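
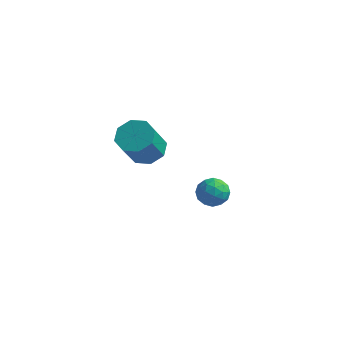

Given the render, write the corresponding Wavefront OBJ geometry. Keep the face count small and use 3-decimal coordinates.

v -3.868 2.304 -3.697
v -2.99 2.18 -3.781
v -2.995 1.171 -2.326
v -3.872 1.296 -2.243
v -3.141 2.726 -3.402
v -3.146 1.717 -1.948
v -3.718 3.025 -3.197
v -3.722 2.016 -1.742
v -4.382 2.902 -3.284
v -4.387 1.893 -1.83
v -4.745 2.429 -3.614
v -4.75 1.42 -2.159
v -4.594 1.883 -3.992
v -4.599 0.874 -2.538
v -4.018 1.584 -4.198
v -4.022 0.575 -2.743
v -3.353 1.707 -4.11
v -3.358 0.698 -2.656
v 0.795 -1.643 -2.035
v 1.254 -1.196 -1.741
v 1.386 -2.524 -1.619
v 1.845 -2.077 -1.325
v 1.187 -2.12 -1.077
v 0.822 -1.576 -1.334
v 1.818 -2.144 -2.026
v 1.453 -1.6 -2.283
v 1.886 -1.506 -1.736
v 1.496 -1.491 -1.149
v 1.144 -2.229 -2.211
v 0.754 -2.214 -1.624
v 0.972 -1.342 -1.924
v 1.668 -2.378 -1.436
v 1.281 -2.403 -1.29
v 1.551 -2.141 -1.117
v 0.718 -1.565 -1.685
v 0.988 -1.303 -1.513
v 0.949 -1.846 -1.122
v 1.652 -2.417 -1.847
v 1.922 -2.155 -1.675
v 1.089 -1.579 -2.243
v 1.359 -1.317 -2.07
v 1.691 -1.874 -2.238
v 1.614 -1.262 -1.749
v 1.962 -1.78 -1.504
v 1.946 -1.819 -1.916
v 1.731 -1.499 -2.067
v 1.385 -1.253 -1.404
v 1.732 -1.771 -1.159
v 1.346 -1.796 -1.014
v 1.131 -1.476 -1.165
v 1.756 -1.435 -1.401
v 0.908 -1.949 -2.201
v 1.255 -2.467 -1.956
v 1.509 -2.244 -2.195
v 1.294 -1.924 -2.346
v 0.678 -1.94 -1.856
v 1.026 -2.458 -1.611
v 0.909 -2.221 -1.293
v 0.694 -1.901 -1.444
v 0.884 -2.285 -1.959
f 2 1 5
f 2 5 3
f 3 5 6
f 3 6 4
f 5 1 7
f 5 7 6
f 6 7 8
f 6 8 4
f 7 1 9
f 7 9 8
f 8 9 10
f 8 10 4
f 9 1 11
f 9 11 10
f 10 11 12
f 10 12 4
f 11 1 13
f 11 13 12
f 12 13 14
f 12 14 4
f 13 1 15
f 13 15 14
f 14 15 16
f 14 16 4
f 15 1 17
f 15 17 16
f 16 17 18
f 16 18 4
f 17 1 2
f 17 2 18
f 18 2 3
f 18 3 4
f 19 56 35
f 56 30 59
f 35 59 24
f 56 59 35
f 19 35 31
f 35 24 36
f 31 36 20
f 35 36 31
f 19 31 40
f 31 20 41
f 40 41 26
f 31 41 40
f 19 40 52
f 40 26 55
f 52 55 29
f 40 55 52
f 19 52 56
f 52 29 60
f 56 60 30
f 52 60 56
f 20 36 47
f 36 24 50
f 47 50 28
f 36 50 47
f 24 59 37
f 59 30 58
f 37 58 23
f 59 58 37
f 30 60 57
f 60 29 53
f 57 53 21
f 60 53 57
f 29 55 54
f 55 26 42
f 54 42 25
f 55 42 54
f 26 41 46
f 41 20 43
f 46 43 27
f 41 43 46
f 22 48 34
f 48 28 49
f 34 49 23
f 48 49 34
f 22 34 32
f 34 23 33
f 32 33 21
f 34 33 32
f 22 32 39
f 32 21 38
f 39 38 25
f 32 38 39
f 22 39 44
f 39 25 45
f 44 45 27
f 39 45 44
f 22 44 48
f 44 27 51
f 48 51 28
f 44 51 48
f 23 49 37
f 49 28 50
f 37 50 24
f 49 50 37
f 21 33 57
f 33 23 58
f 57 58 30
f 33 58 57
f 25 38 54
f 38 21 53
f 54 53 29
f 38 53 54
f 27 45 46
f 45 25 42
f 46 42 26
f 45 42 46
f 28 51 47
f 51 27 43
f 47 43 20
f 51 43 47



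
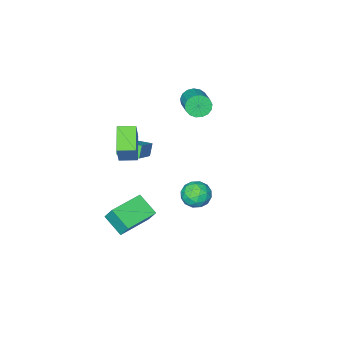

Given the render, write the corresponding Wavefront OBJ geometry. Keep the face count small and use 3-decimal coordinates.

v 1.017 -4.229 -0.402
v 0.627 -4.493 0.33
v 0.31 -3.045 -0.352
v -0.08 -3.309 0.38
v 2.32 -3.491 0.56
v 1.93 -3.755 1.292
v 1.613 -2.307 0.61
v 1.223 -2.571 1.342
v 3.194 -1.967 3.565
v 3.801 -1.313 5.151
v 2.392 -1.322 3.606
v 2.999 -0.668 5.192
v 4.081 -0.812 2.748
v 4.688 -0.158 4.334
v 3.279 -0.167 2.789
v 3.886 0.487 4.375
v 1.725 3.342 0.374
v 2.408 2.808 0.63
v 0.932 2.872 1.51
v 1.615 2.338 1.766
v 1.694 3.236 1.833
v 2.184 3.527 1.131
v 1.156 2.153 1.009
v 1.646 2.444 0.307
v 2.056 2.073 1.022
v 2.389 2.742 1.532
v 0.951 2.938 0.608
v 1.284 3.607 1.118
v 2.136 3.116 0.402
v 1.204 2.564 1.738
v 1.25 3.092 1.777
v 1.652 2.777 1.928
v 2.005 3.539 0.697
v 2.406 3.225 0.847
v 1.986 3.476 1.554
v 0.934 2.455 1.293
v 1.335 2.141 1.443
v 1.688 2.903 0.212
v 2.09 2.588 0.363
v 1.354 2.204 0.586
v 2.331 2.37 0.783
v 1.865 2.094 1.451
v 1.595 1.986 1.006
v 1.883 2.157 0.593
v 2.527 2.764 1.083
v 2.06 2.487 1.75
v 2.107 3.015 1.79
v 2.395 3.186 1.377
v 2.32 2.332 1.313
v 1.28 3.193 0.39
v 0.813 2.916 1.057
v 0.945 2.494 0.763
v 1.233 2.665 0.35
v 1.475 3.586 0.689
v 1.009 3.31 1.357
v 1.457 3.523 1.547
v 1.745 3.694 1.134
v 1.02 3.348 0.827
v 1.771 -1.286 -4.035
v 1.925 -2.563 -3.225
v 1.709 -0.66 -3.036
v 1.862 -1.938 -2.226
v 3.898 -1.042 -4.054
v 4.051 -2.32 -3.244
v 3.835 -0.417 -3.055
v 3.989 -1.694 -2.245
v -2.995 -3.246 2.843
v -2.413 -3.318 2.328
v -1.603 -1.865 3.043
v -2.185 -1.794 3.557
v -2.658 -3.096 2.155
v -1.849 -1.643 2.87
v -2.981 -2.909 2.14
v -2.171 -1.456 2.854
v -3.306 -2.799 2.285
v -2.497 -1.346 3
v -3.561 -2.791 2.558
v -2.751 -1.338 3.273
v -3.685 -2.888 2.897
v -2.876 -1.435 3.611
v -3.652 -3.067 3.223
v -2.842 -1.614 3.937
v -3.468 -3.287 3.462
v -2.658 -1.834 4.176
v -3.175 -3.498 3.559
v -2.366 -2.045 4.273
v -2.842 -3.651 3.492
v -2.032 -2.198 4.206
v -2.543 -3.711 3.276
v -1.733 -2.259 3.991
v -2.348 -3.665 2.961
v -1.538 -2.213 3.676
v -2.301 -3.523 2.619
v -1.491 -2.071 3.334
f 2 4 1
f 5 2 1
f 1 4 3
f 3 5 1
f 2 8 4
f 6 2 5
f 6 8 2
f 4 8 3
f 7 5 3
f 3 8 7
f 7 6 5
f 8 6 7
f 10 12 9
f 13 10 9
f 9 12 11
f 11 13 9
f 10 16 12
f 14 10 13
f 14 16 10
f 12 16 11
f 15 13 11
f 11 16 15
f 15 14 13
f 16 14 15
f 17 54 33
f 54 28 57
f 33 57 22
f 54 57 33
f 17 33 29
f 33 22 34
f 29 34 18
f 33 34 29
f 17 29 38
f 29 18 39
f 38 39 24
f 29 39 38
f 17 38 50
f 38 24 53
f 50 53 27
f 38 53 50
f 17 50 54
f 50 27 58
f 54 58 28
f 50 58 54
f 18 34 45
f 34 22 48
f 45 48 26
f 34 48 45
f 22 57 35
f 57 28 56
f 35 56 21
f 57 56 35
f 28 58 55
f 58 27 51
f 55 51 19
f 58 51 55
f 27 53 52
f 53 24 40
f 52 40 23
f 53 40 52
f 24 39 44
f 39 18 41
f 44 41 25
f 39 41 44
f 20 46 32
f 46 26 47
f 32 47 21
f 46 47 32
f 20 32 30
f 32 21 31
f 30 31 19
f 32 31 30
f 20 30 37
f 30 19 36
f 37 36 23
f 30 36 37
f 20 37 42
f 37 23 43
f 42 43 25
f 37 43 42
f 20 42 46
f 42 25 49
f 46 49 26
f 42 49 46
f 21 47 35
f 47 26 48
f 35 48 22
f 47 48 35
f 19 31 55
f 31 21 56
f 55 56 28
f 31 56 55
f 23 36 52
f 36 19 51
f 52 51 27
f 36 51 52
f 25 43 44
f 43 23 40
f 44 40 24
f 43 40 44
f 26 49 45
f 49 25 41
f 45 41 18
f 49 41 45
f 60 62 59
f 63 60 59
f 59 62 61
f 61 63 59
f 60 66 62
f 64 60 63
f 64 66 60
f 62 66 61
f 65 63 61
f 61 66 65
f 65 64 63
f 66 64 65
f 68 67 71
f 68 71 69
f 69 71 72
f 69 72 70
f 71 67 73
f 71 73 72
f 72 73 74
f 72 74 70
f 73 67 75
f 73 75 74
f 74 75 76
f 74 76 70
f 75 67 77
f 75 77 76
f 76 77 78
f 76 78 70
f 77 67 79
f 77 79 78
f 78 79 80
f 78 80 70
f 79 67 81
f 79 81 80
f 80 81 82
f 80 82 70
f 81 67 83
f 81 83 82
f 82 83 84
f 82 84 70
f 83 67 85
f 83 85 84
f 84 85 86
f 84 86 70
f 85 67 87
f 85 87 86
f 86 87 88
f 86 88 70
f 87 67 89
f 87 89 88
f 88 89 90
f 88 90 70
f 89 67 91
f 89 91 90
f 90 91 92
f 90 92 70
f 91 67 93
f 91 93 92
f 92 93 94
f 92 94 70
f 93 67 68
f 93 68 94
f 94 68 69
f 94 69 70



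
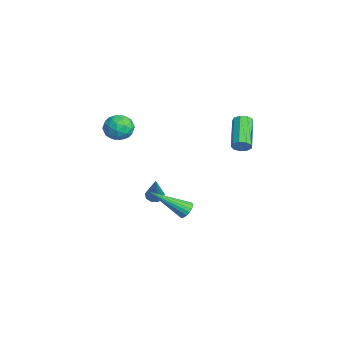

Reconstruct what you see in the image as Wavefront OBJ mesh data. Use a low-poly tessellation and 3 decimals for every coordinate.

v 3.154 2.78 2.501
v 3.34 2.606 2.932
v 1.773 3.046 3.789
v 1.586 3.22 3.359
v 3.415 2.939 2.898
v 1.847 3.378 3.755
v 3.367 3.196 2.678
v 1.799 3.636 3.535
v 3.22 3.26 2.376
v 1.652 3.699 3.233
v 3.041 3.098 2.133
v 1.474 3.538 2.99
v 2.916 2.788 2.062
v 1.348 3.228 2.919
v 2.902 2.474 2.197
v 1.334 2.914 3.054
v 3.005 2.304 2.474
v 1.438 2.743 3.331
v 3.179 2.356 2.765
v 1.611 2.795 3.622
v 1.136 -1.975 3.398
v 1.621 -2.297 2.851
v 1.099 -3.103 4.029
v 1.584 -3.425 3.482
v 1.862 -2.869 3.985
v 1.885 -2.172 3.595
v 0.835 -3.228 3.285
v 0.858 -2.531 2.895
v 1.435 -3.071 2.781
v 2.07 -2.85 3.214
v 0.65 -2.55 3.666
v 1.285 -2.329 4.099
v 1.382 -2.037 3.069
v 1.338 -3.363 3.811
v 1.501 -3.036 4.107
v 1.787 -3.226 3.785
v 1.537 -1.964 3.506
v 1.822 -2.153 3.185
v 1.963 -2.489 3.851
v 0.898 -3.247 3.695
v 1.183 -3.436 3.374
v 0.933 -2.174 3.095
v 1.219 -2.364 2.773
v 0.757 -2.911 3.029
v 1.558 -2.681 2.706
v 1.536 -3.344 3.078
v 1.096 -3.228 2.962
v 1.109 -2.819 2.732
v 1.931 -2.551 2.961
v 1.909 -3.214 3.332
v 2.072 -2.888 3.627
v 2.086 -2.478 3.398
v 1.822 -3.006 2.92
v 0.811 -2.186 3.548
v 0.789 -2.849 3.919
v 0.634 -2.922 3.482
v 0.648 -2.512 3.253
v 1.184 -2.056 3.802
v 1.162 -2.719 4.174
v 1.611 -2.581 4.148
v 1.624 -2.172 3.918
v 0.898 -2.394 3.96
v 3.901 0.006 -1.049
v 4.083 0.273 -0.655
v 3.599 -1.706 0.249
v 3.861 0.318 -0.647
v 3.647 0.301 -0.719
v 3.482 0.226 -0.857
v 3.401 0.107 -1.032
v 3.419 -0.032 -1.211
v 3.532 -0.163 -1.358
v 3.718 -0.26 -1.443
v 3.94 -0.305 -1.451
v 4.155 -0.288 -1.379
v 4.319 -0.213 -1.241
v 4.4 -0.094 -1.066
v 4.383 0.044 -0.887
v 4.27 0.175 -0.74
v -2.089 -0.309 -3.597
v -1.664 -0.219 -3.844
v -1.111 -0.451 -1.963
v -1.801 0.075 -3.736
v -2.074 0.189 -3.563
v -2.353 0.07 -3.406
v -2.509 -0.227 -3.339
v -2.468 -0.562 -3.392
v -2.25 -0.779 -3.541
v -1.957 -0.777 -3.717
v -1.725 -0.555 -3.836
f 2 1 5
f 2 5 3
f 3 5 6
f 3 6 4
f 5 1 7
f 5 7 6
f 6 7 8
f 6 8 4
f 7 1 9
f 7 9 8
f 8 9 10
f 8 10 4
f 9 1 11
f 9 11 10
f 10 11 12
f 10 12 4
f 11 1 13
f 11 13 12
f 12 13 14
f 12 14 4
f 13 1 15
f 13 15 14
f 14 15 16
f 14 16 4
f 15 1 17
f 15 17 16
f 16 17 18
f 16 18 4
f 17 1 19
f 17 19 18
f 18 19 20
f 18 20 4
f 19 1 2
f 19 2 20
f 20 2 3
f 20 3 4
f 21 58 37
f 58 32 61
f 37 61 26
f 58 61 37
f 21 37 33
f 37 26 38
f 33 38 22
f 37 38 33
f 21 33 42
f 33 22 43
f 42 43 28
f 33 43 42
f 21 42 54
f 42 28 57
f 54 57 31
f 42 57 54
f 21 54 58
f 54 31 62
f 58 62 32
f 54 62 58
f 22 38 49
f 38 26 52
f 49 52 30
f 38 52 49
f 26 61 39
f 61 32 60
f 39 60 25
f 61 60 39
f 32 62 59
f 62 31 55
f 59 55 23
f 62 55 59
f 31 57 56
f 57 28 44
f 56 44 27
f 57 44 56
f 28 43 48
f 43 22 45
f 48 45 29
f 43 45 48
f 24 50 36
f 50 30 51
f 36 51 25
f 50 51 36
f 24 36 34
f 36 25 35
f 34 35 23
f 36 35 34
f 24 34 41
f 34 23 40
f 41 40 27
f 34 40 41
f 24 41 46
f 41 27 47
f 46 47 29
f 41 47 46
f 24 46 50
f 46 29 53
f 50 53 30
f 46 53 50
f 25 51 39
f 51 30 52
f 39 52 26
f 51 52 39
f 23 35 59
f 35 25 60
f 59 60 32
f 35 60 59
f 27 40 56
f 40 23 55
f 56 55 31
f 40 55 56
f 29 47 48
f 47 27 44
f 48 44 28
f 47 44 48
f 30 53 49
f 53 29 45
f 49 45 22
f 53 45 49
f 64 63 66
f 64 66 65
f 66 63 67
f 66 67 65
f 67 63 68
f 67 68 65
f 68 63 69
f 68 69 65
f 69 63 70
f 69 70 65
f 70 63 71
f 70 71 65
f 71 63 72
f 71 72 65
f 72 63 73
f 72 73 65
f 73 63 74
f 73 74 65
f 74 63 75
f 74 75 65
f 75 63 76
f 75 76 65
f 76 63 77
f 76 77 65
f 77 63 78
f 77 78 65
f 78 63 64
f 78 64 65
f 80 79 82
f 80 82 81
f 82 79 83
f 82 83 81
f 83 79 84
f 83 84 81
f 84 79 85
f 84 85 81
f 85 79 86
f 85 86 81
f 86 79 87
f 86 87 81
f 87 79 88
f 87 88 81
f 88 79 89
f 88 89 81
f 89 79 80
f 89 80 81



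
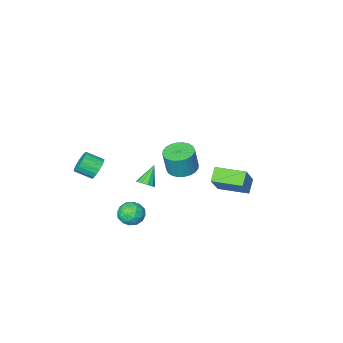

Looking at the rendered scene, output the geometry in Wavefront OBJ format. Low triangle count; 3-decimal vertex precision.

v 3.239 -2.841 -0.767
v 3.8 -2.528 -1.227
v 4.622 -3.186 -0.673
v 4.061 -3.499 -0.213
v 3.791 -2.308 -0.953
v 4.614 -2.966 -0.399
v 3.674 -2.193 -0.642
v 4.496 -2.851 -0.089
v 3.47 -2.207 -0.356
v 4.292 -2.865 0.198
v 3.22 -2.346 -0.151
v 4.043 -3.004 0.402
v 2.975 -2.583 -0.068
v 3.797 -3.242 0.485
v 2.781 -2.872 -0.124
v 3.603 -3.53 0.43
v 2.678 -3.154 -0.307
v 3.5 -3.812 0.247
v 2.686 -3.374 -0.581
v 3.509 -4.032 -0.027
v 2.804 -3.489 -0.891
v 3.626 -4.147 -0.338
v 3.008 -3.475 -1.178
v 3.83 -4.133 -0.624
v 3.257 -3.336 -1.382
v 4.08 -3.994 -0.829
v 3.503 -3.098 -1.465
v 4.325 -3.757 -0.912
v 3.697 -2.81 -1.41
v 4.519 -3.468 -0.856
v 1.394 3.685 2.785
v 2.057 4.289 2.634
v 2.349 4.34 4.125
v 1.686 3.735 4.275
v 1.778 4.503 2.682
v 2.07 4.554 4.172
v 1.44 4.593 2.745
v 1.732 4.643 4.236
v 1.096 4.544 2.814
v 1.387 4.594 4.305
v 0.796 4.364 2.879
v 1.088 4.415 4.369
v 0.588 4.081 2.929
v 0.88 4.132 4.42
v 0.502 3.738 2.957
v 0.794 3.788 4.448
v 0.552 3.386 2.959
v 0.844 3.437 4.45
v 0.731 3.08 2.935
v 1.023 3.131 4.426
v 1.01 2.866 2.888
v 1.302 2.917 4.378
v 1.348 2.777 2.824
v 1.64 2.827 4.315
v 1.693 2.826 2.755
v 1.984 2.876 4.246
v 1.992 3.005 2.691
v 2.284 3.056 4.181
v 2.2 3.288 2.64
v 2.492 3.339 4.131
v 2.286 3.632 2.612
v 2.578 3.682 4.103
v 2.236 3.983 2.61
v 2.528 4.034 4.101
v 1.936 0.424 -3.244
v 2.523 0.415 -3.917
v 2.537 -0.775 -2.703
v 3.124 -0.784 -3.376
v 3.171 -0.146 -2.752
v 2.799 0.595 -3.087
v 2.261 -0.955 -3.533
v 1.889 -0.214 -3.868
v 2.724 -0.438 -4.096
v 3.286 0.062 -3.614
v 1.774 -0.422 -3.006
v 2.336 0.078 -2.524
v 2.177 0.525 -3.628
v 2.883 -0.885 -2.992
v 2.911 -0.51 -2.625
v 3.256 -0.516 -3.021
v 2.339 0.631 -3.14
v 2.684 0.625 -3.536
v 3.065 0.295 -2.851
v 2.376 -0.985 -3.084
v 2.721 -0.991 -3.48
v 1.804 0.156 -3.599
v 2.149 0.15 -3.995
v 1.995 -0.655 -3.769
v 2.64 0.018 -4.129
v 2.993 -0.687 -3.811
v 2.486 -0.787 -3.903
v 2.267 -0.351 -4.1
v 2.97 0.312 -3.846
v 3.324 -0.393 -3.528
v 3.351 -0.018 -3.161
v 3.133 0.417 -3.357
v 3.088 -0.189 -3.951
v 1.736 0.033 -3.092
v 2.09 -0.672 -2.774
v 1.927 -0.777 -3.263
v 1.709 -0.342 -3.459
v 2.067 0.327 -2.809
v 2.42 -0.378 -2.491
v 2.793 -0.009 -2.52
v 2.574 0.427 -2.717
v 1.972 -0.171 -2.669
v -5.12 1.021 -2.461
v -4.102 1.843 -0.844
v -4.497 1.572 -3.133
v -3.479 2.394 -1.517
v -3.861 -0.454 -2.503
v -2.843 0.368 -0.887
v -3.238 0.097 -3.176
v -2.22 0.919 -1.559
v -0.34 -3.502 -3.957
v 0.049 -3.275 -3.546
v -1.24 -3.978 -2.843
v -0.2 -3.005 -3.632
v -0.502 -2.926 -3.843
v -0.743 -3.066 -4.097
v -0.829 -3.374 -4.298
v -0.728 -3.73 -4.369
v -0.479 -3.999 -4.282
v -0.177 -4.079 -4.072
v 0.064 -3.938 -3.817
v 0.15 -3.631 -3.617
f 2 1 5
f 2 5 3
f 3 5 6
f 3 6 4
f 5 1 7
f 5 7 6
f 6 7 8
f 6 8 4
f 7 1 9
f 7 9 8
f 8 9 10
f 8 10 4
f 9 1 11
f 9 11 10
f 10 11 12
f 10 12 4
f 11 1 13
f 11 13 12
f 12 13 14
f 12 14 4
f 13 1 15
f 13 15 14
f 14 15 16
f 14 16 4
f 15 1 17
f 15 17 16
f 16 17 18
f 16 18 4
f 17 1 19
f 17 19 18
f 18 19 20
f 18 20 4
f 19 1 21
f 19 21 20
f 20 21 22
f 20 22 4
f 21 1 23
f 21 23 22
f 22 23 24
f 22 24 4
f 23 1 25
f 23 25 24
f 24 25 26
f 24 26 4
f 25 1 27
f 25 27 26
f 26 27 28
f 26 28 4
f 27 1 29
f 27 29 28
f 28 29 30
f 28 30 4
f 29 1 2
f 29 2 30
f 30 2 3
f 30 3 4
f 32 31 35
f 32 35 33
f 33 35 36
f 33 36 34
f 35 31 37
f 35 37 36
f 36 37 38
f 36 38 34
f 37 31 39
f 37 39 38
f 38 39 40
f 38 40 34
f 39 31 41
f 39 41 40
f 40 41 42
f 40 42 34
f 41 31 43
f 41 43 42
f 42 43 44
f 42 44 34
f 43 31 45
f 43 45 44
f 44 45 46
f 44 46 34
f 45 31 47
f 45 47 46
f 46 47 48
f 46 48 34
f 47 31 49
f 47 49 48
f 48 49 50
f 48 50 34
f 49 31 51
f 49 51 50
f 50 51 52
f 50 52 34
f 51 31 53
f 51 53 52
f 52 53 54
f 52 54 34
f 53 31 55
f 53 55 54
f 54 55 56
f 54 56 34
f 55 31 57
f 55 57 56
f 56 57 58
f 56 58 34
f 57 31 59
f 57 59 58
f 58 59 60
f 58 60 34
f 59 31 61
f 59 61 60
f 60 61 62
f 60 62 34
f 61 31 63
f 61 63 62
f 62 63 64
f 62 64 34
f 63 31 32
f 63 32 64
f 64 32 33
f 64 33 34
f 65 102 81
f 102 76 105
f 81 105 70
f 102 105 81
f 65 81 77
f 81 70 82
f 77 82 66
f 81 82 77
f 65 77 86
f 77 66 87
f 86 87 72
f 77 87 86
f 65 86 98
f 86 72 101
f 98 101 75
f 86 101 98
f 65 98 102
f 98 75 106
f 102 106 76
f 98 106 102
f 66 82 93
f 82 70 96
f 93 96 74
f 82 96 93
f 70 105 83
f 105 76 104
f 83 104 69
f 105 104 83
f 76 106 103
f 106 75 99
f 103 99 67
f 106 99 103
f 75 101 100
f 101 72 88
f 100 88 71
f 101 88 100
f 72 87 92
f 87 66 89
f 92 89 73
f 87 89 92
f 68 94 80
f 94 74 95
f 80 95 69
f 94 95 80
f 68 80 78
f 80 69 79
f 78 79 67
f 80 79 78
f 68 78 85
f 78 67 84
f 85 84 71
f 78 84 85
f 68 85 90
f 85 71 91
f 90 91 73
f 85 91 90
f 68 90 94
f 90 73 97
f 94 97 74
f 90 97 94
f 69 95 83
f 95 74 96
f 83 96 70
f 95 96 83
f 67 79 103
f 79 69 104
f 103 104 76
f 79 104 103
f 71 84 100
f 84 67 99
f 100 99 75
f 84 99 100
f 73 91 92
f 91 71 88
f 92 88 72
f 91 88 92
f 74 97 93
f 97 73 89
f 93 89 66
f 97 89 93
f 108 110 107
f 111 108 107
f 107 110 109
f 109 111 107
f 108 114 110
f 112 108 111
f 112 114 108
f 110 114 109
f 113 111 109
f 109 114 113
f 113 112 111
f 114 112 113
f 116 115 118
f 116 118 117
f 118 115 119
f 118 119 117
f 119 115 120
f 119 120 117
f 120 115 121
f 120 121 117
f 121 115 122
f 121 122 117
f 122 115 123
f 122 123 117
f 123 115 124
f 123 124 117
f 124 115 125
f 124 125 117
f 125 115 126
f 125 126 117
f 126 115 116
f 126 116 117



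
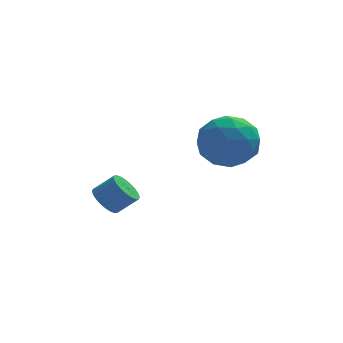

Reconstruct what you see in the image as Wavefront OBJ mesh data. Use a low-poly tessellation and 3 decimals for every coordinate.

v 2.22 1.058 -0.164
v 2.821 0.879 -1.234
v 3.219 -0.479 0.654
v 3.82 -0.658 -0.416
v 4.051 0.354 0.263
v 3.434 1.304 -0.243
v 2.606 -0.904 -0.337
v 1.989 0.046 -0.843
v 3.06 -0.334 -1.342
v 3.952 0.444 -0.971
v 2.088 -0.044 0.391
v 2.98 0.734 0.762
v 2.433 1.104 -0.771
v 3.607 -0.704 0.191
v 3.743 -0.108 0.59
v 4.096 -0.214 -0.039
v 2.793 1.353 -0.188
v 3.146 1.248 -0.817
v 3.869 0.94 0.063
v 2.894 -0.848 0.237
v 3.247 -0.953 -0.392
v 1.944 0.614 -0.541
v 2.297 0.508 -1.17
v 2.171 -0.54 -0.643
v 2.926 0.285 -1.463
v 3.514 -0.618 -0.982
v 2.8 -0.763 -0.936
v 2.437 -0.204 -1.233
v 3.451 0.742 -1.245
v 4.038 -0.161 -0.764
v 4.174 0.434 -0.365
v 3.811 0.992 -0.662
v 3.591 0.029 -1.308
v 2.002 0.561 0.184
v 2.589 -0.342 0.665
v 2.229 -0.592 0.082
v 1.866 -0.034 -0.215
v 2.526 1.018 0.402
v 3.114 0.115 0.883
v 3.603 0.604 0.653
v 3.24 1.163 0.356
v 2.449 0.371 0.728
v -1.382 1.134 -3.608
v -0.944 1.433 -4.08
v -0.161 1.386 -3.383
v -0.598 1.086 -2.912
v -1.046 1.657 -3.951
v -0.262 1.61 -3.254
v -1.198 1.8 -3.77
v -0.415 1.753 -3.073
v -1.379 1.842 -3.564
v -0.595 1.795 -2.867
v -1.56 1.776 -3.365
v -0.776 1.729 -2.668
v -1.714 1.613 -3.203
v -0.93 1.565 -2.506
v -1.817 1.376 -3.103
v -1.033 1.329 -2.406
v -1.854 1.102 -3.079
v -1.07 1.055 -2.382
v -1.819 0.834 -3.137
v -1.036 0.787 -2.44
v -1.718 0.61 -3.266
v -0.934 0.563 -2.569
v -1.565 0.467 -3.447
v -0.782 0.42 -2.75
v -1.385 0.425 -3.653
v -0.601 0.378 -2.956
v -1.204 0.491 -3.852
v -0.42 0.444 -3.155
v -1.05 0.655 -4.014
v -0.266 0.607 -3.317
v -0.947 0.891 -4.114
v -0.163 0.844 -3.417
v -0.91 1.165 -4.138
v -0.126 1.118 -3.441
f 1 38 17
f 38 12 41
f 17 41 6
f 38 41 17
f 1 17 13
f 17 6 18
f 13 18 2
f 17 18 13
f 1 13 22
f 13 2 23
f 22 23 8
f 13 23 22
f 1 22 34
f 22 8 37
f 34 37 11
f 22 37 34
f 1 34 38
f 34 11 42
f 38 42 12
f 34 42 38
f 2 18 29
f 18 6 32
f 29 32 10
f 18 32 29
f 6 41 19
f 41 12 40
f 19 40 5
f 41 40 19
f 12 42 39
f 42 11 35
f 39 35 3
f 42 35 39
f 11 37 36
f 37 8 24
f 36 24 7
f 37 24 36
f 8 23 28
f 23 2 25
f 28 25 9
f 23 25 28
f 4 30 16
f 30 10 31
f 16 31 5
f 30 31 16
f 4 16 14
f 16 5 15
f 14 15 3
f 16 15 14
f 4 14 21
f 14 3 20
f 21 20 7
f 14 20 21
f 4 21 26
f 21 7 27
f 26 27 9
f 21 27 26
f 4 26 30
f 26 9 33
f 30 33 10
f 26 33 30
f 5 31 19
f 31 10 32
f 19 32 6
f 31 32 19
f 3 15 39
f 15 5 40
f 39 40 12
f 15 40 39
f 7 20 36
f 20 3 35
f 36 35 11
f 20 35 36
f 9 27 28
f 27 7 24
f 28 24 8
f 27 24 28
f 10 33 29
f 33 9 25
f 29 25 2
f 33 25 29
f 44 43 47
f 44 47 45
f 45 47 48
f 45 48 46
f 47 43 49
f 47 49 48
f 48 49 50
f 48 50 46
f 49 43 51
f 49 51 50
f 50 51 52
f 50 52 46
f 51 43 53
f 51 53 52
f 52 53 54
f 52 54 46
f 53 43 55
f 53 55 54
f 54 55 56
f 54 56 46
f 55 43 57
f 55 57 56
f 56 57 58
f 56 58 46
f 57 43 59
f 57 59 58
f 58 59 60
f 58 60 46
f 59 43 61
f 59 61 60
f 60 61 62
f 60 62 46
f 61 43 63
f 61 63 62
f 62 63 64
f 62 64 46
f 63 43 65
f 63 65 64
f 64 65 66
f 64 66 46
f 65 43 67
f 65 67 66
f 66 67 68
f 66 68 46
f 67 43 69
f 67 69 68
f 68 69 70
f 68 70 46
f 69 43 71
f 69 71 70
f 70 71 72
f 70 72 46
f 71 43 73
f 71 73 72
f 72 73 74
f 72 74 46
f 73 43 75
f 73 75 74
f 74 75 76
f 74 76 46
f 75 43 44
f 75 44 76
f 76 44 45
f 76 45 46



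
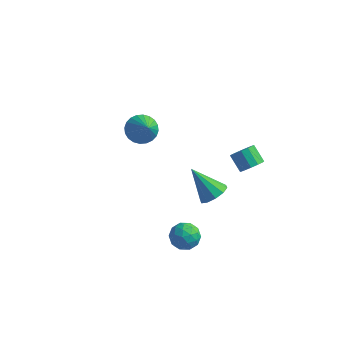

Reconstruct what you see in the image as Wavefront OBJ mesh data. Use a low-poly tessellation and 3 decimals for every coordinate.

v 1.835 -3.198 -1.678
v 2.694 -2.895 -1.589
v 2.346 -4.525 -2.091
v 3.205 -4.222 -2.002
v 2.681 -4.339 -1.261
v 2.366 -3.519 -1.005
v 2.674 -3.901 -2.675
v 2.359 -3.081 -2.419
v 3.212 -3.33 -2.205
v 3.217 -3.6 -1.331
v 1.823 -3.82 -2.349
v 1.828 -4.09 -1.475
v 2.22 -2.93 -1.597
v 2.82 -4.49 -2.083
v 2.513 -4.558 -1.647
v 3.017 -4.38 -1.594
v 2.027 -3.297 -1.254
v 2.531 -3.119 -1.202
v 2.524 -3.967 -1.009
v 2.509 -4.301 -2.478
v 3.013 -4.123 -2.426
v 2.023 -3.04 -2.086
v 2.527 -2.862 -2.033
v 2.516 -3.453 -2.671
v 3.029 -3.008 -1.907
v 3.329 -3.787 -2.149
v 3.018 -3.599 -2.545
v 2.832 -3.117 -2.395
v 3.032 -3.167 -1.393
v 3.332 -3.946 -1.636
v 3.024 -4.015 -1.2
v 2.839 -3.533 -1.05
v 3.337 -3.422 -1.755
v 1.708 -3.474 -2.044
v 2.008 -4.253 -2.287
v 2.201 -3.887 -2.63
v 2.016 -3.405 -2.48
v 1.711 -3.633 -1.531
v 2.011 -4.412 -1.773
v 2.208 -4.303 -1.285
v 2.022 -3.821 -1.135
v 1.703 -3.998 -1.925
v 3.084 3.529 -1.74
v 3.577 4.071 -1.503
v 2.749 4.473 -0.702
v 2.256 3.931 -0.94
v 3.348 4.247 -1.827
v 2.52 4.649 -1.026
v 3.036 4.195 -2.124
v 2.208 4.597 -1.323
v 2.739 3.932 -2.299
v 1.911 4.333 -1.498
v 2.552 3.541 -2.297
v 1.724 3.942 -1.496
v 2.533 3.146 -2.118
v 1.705 3.547 -1.317
v 2.69 2.873 -1.819
v 1.861 3.274 -1.018
v 2.971 2.808 -1.496
v 2.143 3.209 -0.695
v 3.289 2.972 -1.25
v 2.46 3.374 -0.449
v 3.541 3.313 -1.16
v 2.713 3.715 -0.359
v 3.649 3.723 -1.254
v 2.82 4.124 -0.453
v -2.653 1.176 1.201
v -1.848 1.676 0.993
v -1.707 0.204 2.519
v -2.002 1.892 1.262
v -2.254 1.999 1.523
v -2.568 1.981 1.734
v -2.894 1.841 1.865
v -3.183 1.599 1.894
v -3.392 1.292 1.818
v -3.488 0.968 1.648
v -3.457 0.676 1.41
v -3.304 0.459 1.14
v -3.051 0.352 0.88
v -2.738 0.37 0.668
v -2.412 0.51 0.538
v -2.122 0.752 0.508
v -1.913 1.059 0.585
v -1.817 1.383 0.755
v 2.546 -0.269 -1.167
v 3.175 0.1 -0.623
v 1.134 -0.211 0.427
v 2.902 0.518 -0.88
v 2.492 0.636 -1.247
v 2.103 0.408 -1.584
v 1.884 -0.079 -1.761
v 1.917 -0.638 -1.711
v 2.19 -1.056 -1.453
v 2.6 -1.174 -1.086
v 2.989 -0.946 -0.75
v 3.209 -0.46 -0.573
f 1 38 17
f 38 12 41
f 17 41 6
f 38 41 17
f 1 17 13
f 17 6 18
f 13 18 2
f 17 18 13
f 1 13 22
f 13 2 23
f 22 23 8
f 13 23 22
f 1 22 34
f 22 8 37
f 34 37 11
f 22 37 34
f 1 34 38
f 34 11 42
f 38 42 12
f 34 42 38
f 2 18 29
f 18 6 32
f 29 32 10
f 18 32 29
f 6 41 19
f 41 12 40
f 19 40 5
f 41 40 19
f 12 42 39
f 42 11 35
f 39 35 3
f 42 35 39
f 11 37 36
f 37 8 24
f 36 24 7
f 37 24 36
f 8 23 28
f 23 2 25
f 28 25 9
f 23 25 28
f 4 30 16
f 30 10 31
f 16 31 5
f 30 31 16
f 4 16 14
f 16 5 15
f 14 15 3
f 16 15 14
f 4 14 21
f 14 3 20
f 21 20 7
f 14 20 21
f 4 21 26
f 21 7 27
f 26 27 9
f 21 27 26
f 4 26 30
f 26 9 33
f 30 33 10
f 26 33 30
f 5 31 19
f 31 10 32
f 19 32 6
f 31 32 19
f 3 15 39
f 15 5 40
f 39 40 12
f 15 40 39
f 7 20 36
f 20 3 35
f 36 35 11
f 20 35 36
f 9 27 28
f 27 7 24
f 28 24 8
f 27 24 28
f 10 33 29
f 33 9 25
f 29 25 2
f 33 25 29
f 44 43 47
f 44 47 45
f 45 47 48
f 45 48 46
f 47 43 49
f 47 49 48
f 48 49 50
f 48 50 46
f 49 43 51
f 49 51 50
f 50 51 52
f 50 52 46
f 51 43 53
f 51 53 52
f 52 53 54
f 52 54 46
f 53 43 55
f 53 55 54
f 54 55 56
f 54 56 46
f 55 43 57
f 55 57 56
f 56 57 58
f 56 58 46
f 57 43 59
f 57 59 58
f 58 59 60
f 58 60 46
f 59 43 61
f 59 61 60
f 60 61 62
f 60 62 46
f 61 43 63
f 61 63 62
f 62 63 64
f 62 64 46
f 63 43 65
f 63 65 64
f 64 65 66
f 64 66 46
f 65 43 44
f 65 44 66
f 66 44 45
f 66 45 46
f 68 67 70
f 68 70 69
f 70 67 71
f 70 71 69
f 71 67 72
f 71 72 69
f 72 67 73
f 72 73 69
f 73 67 74
f 73 74 69
f 74 67 75
f 74 75 69
f 75 67 76
f 75 76 69
f 76 67 77
f 76 77 69
f 77 67 78
f 77 78 69
f 78 67 79
f 78 79 69
f 79 67 80
f 79 80 69
f 80 67 81
f 80 81 69
f 81 67 82
f 81 82 69
f 82 67 83
f 82 83 69
f 83 67 84
f 83 84 69
f 84 67 68
f 84 68 69
f 86 85 88
f 86 88 87
f 88 85 89
f 88 89 87
f 89 85 90
f 89 90 87
f 90 85 91
f 90 91 87
f 91 85 92
f 91 92 87
f 92 85 93
f 92 93 87
f 93 85 94
f 93 94 87
f 94 85 95
f 94 95 87
f 95 85 96
f 95 96 87
f 96 85 86
f 96 86 87



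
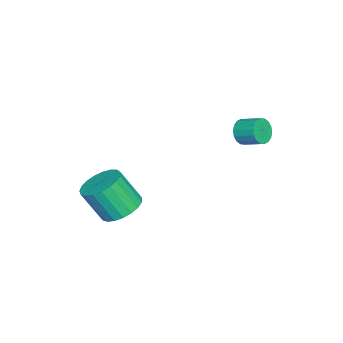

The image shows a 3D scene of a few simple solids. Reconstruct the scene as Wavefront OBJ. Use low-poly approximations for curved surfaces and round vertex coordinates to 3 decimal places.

v -2.058 2.636 -1.74
v -1.715 2.818 -2.382
v -1.399 3.846 -1.921
v -1.742 3.664 -1.28
v -2.025 2.934 -2.428
v -1.709 3.962 -1.967
v -2.341 2.991 -2.337
v -2.025 4.019 -1.877
v -2.602 2.977 -2.129
v -2.286 4.005 -1.668
v -2.754 2.896 -1.843
v -2.438 3.924 -1.382
v -2.769 2.763 -1.537
v -2.453 3.791 -1.076
v -2.642 2.605 -1.271
v -2.326 3.634 -0.811
v -2.401 2.454 -1.099
v -2.085 3.482 -0.638
v -2.091 2.338 -1.053
v -1.775 3.366 -0.592
v -1.775 2.281 -1.143
v -1.459 3.309 -0.683
v -1.514 2.295 -1.352
v -1.198 3.323 -0.891
v -1.362 2.376 -1.638
v -1.046 3.404 -1.177
v -1.347 2.509 -1.944
v -1.031 3.537 -1.483
v -1.474 2.666 -2.209
v -1.158 3.695 -1.749
v 3.008 -1.854 -4.408
v 4.025 -1.475 -4.235
v 4.11 -2.466 -2.558
v 3.092 -2.846 -2.732
v 3.769 -1.154 -4.033
v 3.854 -2.146 -2.356
v 3.381 -0.955 -3.896
v 3.465 -1.947 -2.219
v 2.928 -0.912 -3.847
v 3.013 -1.903 -2.17
v 2.489 -1.031 -3.895
v 2.574 -2.023 -2.218
v 2.14 -1.293 -4.032
v 2.225 -2.284 -2.356
v 1.941 -1.651 -4.235
v 2.025 -2.643 -2.558
v 1.926 -2.045 -4.467
v 2.011 -3.037 -2.79
v 2.098 -2.406 -4.689
v 2.183 -3.398 -3.012
v 2.428 -2.671 -4.862
v 2.513 -3.663 -3.186
v 2.858 -2.795 -4.958
v 2.942 -3.787 -3.281
v 3.313 -2.757 -4.958
v 3.398 -3.748 -3.281
v 3.716 -2.562 -4.863
v 3.801 -3.554 -3.186
v 3.997 -2.245 -4.69
v 4.081 -3.237 -3.013
v 4.106 -1.86 -4.468
v 4.191 -2.852 -2.791
f 2 1 5
f 2 5 3
f 3 5 6
f 3 6 4
f 5 1 7
f 5 7 6
f 6 7 8
f 6 8 4
f 7 1 9
f 7 9 8
f 8 9 10
f 8 10 4
f 9 1 11
f 9 11 10
f 10 11 12
f 10 12 4
f 11 1 13
f 11 13 12
f 12 13 14
f 12 14 4
f 13 1 15
f 13 15 14
f 14 15 16
f 14 16 4
f 15 1 17
f 15 17 16
f 16 17 18
f 16 18 4
f 17 1 19
f 17 19 18
f 18 19 20
f 18 20 4
f 19 1 21
f 19 21 20
f 20 21 22
f 20 22 4
f 21 1 23
f 21 23 22
f 22 23 24
f 22 24 4
f 23 1 25
f 23 25 24
f 24 25 26
f 24 26 4
f 25 1 27
f 25 27 26
f 26 27 28
f 26 28 4
f 27 1 29
f 27 29 28
f 28 29 30
f 28 30 4
f 29 1 2
f 29 2 30
f 30 2 3
f 30 3 4
f 32 31 35
f 32 35 33
f 33 35 36
f 33 36 34
f 35 31 37
f 35 37 36
f 36 37 38
f 36 38 34
f 37 31 39
f 37 39 38
f 38 39 40
f 38 40 34
f 39 31 41
f 39 41 40
f 40 41 42
f 40 42 34
f 41 31 43
f 41 43 42
f 42 43 44
f 42 44 34
f 43 31 45
f 43 45 44
f 44 45 46
f 44 46 34
f 45 31 47
f 45 47 46
f 46 47 48
f 46 48 34
f 47 31 49
f 47 49 48
f 48 49 50
f 48 50 34
f 49 31 51
f 49 51 50
f 50 51 52
f 50 52 34
f 51 31 53
f 51 53 52
f 52 53 54
f 52 54 34
f 53 31 55
f 53 55 54
f 54 55 56
f 54 56 34
f 55 31 57
f 55 57 56
f 56 57 58
f 56 58 34
f 57 31 59
f 57 59 58
f 58 59 60
f 58 60 34
f 59 31 61
f 59 61 60
f 60 61 62
f 60 62 34
f 61 31 32
f 61 32 62
f 62 32 33
f 62 33 34



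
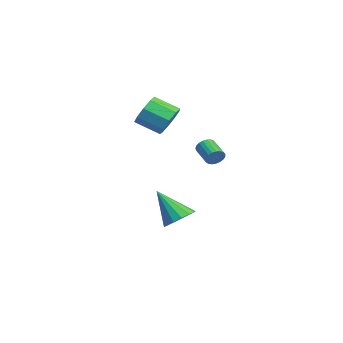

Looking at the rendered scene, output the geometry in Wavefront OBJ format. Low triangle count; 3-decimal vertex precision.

v 4.038 1.862 1.609
v 4.271 1.642 2.044
v 3.215 1.437 2.505
v 2.982 1.658 2.071
v 4.255 1.858 2.104
v 3.199 1.653 2.565
v 4.202 2.074 2.078
v 3.146 1.87 2.54
v 4.12 2.254 1.971
v 3.065 2.05 2.433
v 4.024 2.367 1.802
v 2.969 2.162 2.264
v 3.931 2.392 1.599
v 2.875 2.187 2.061
v 3.856 2.325 1.399
v 2.8 2.12 1.86
v 3.812 2.179 1.234
v 2.757 1.974 1.696
v 3.808 1.978 1.134
v 2.752 1.773 1.596
v 3.843 1.756 1.117
v 2.788 1.552 1.578
v 3.912 1.554 1.184
v 2.856 1.349 1.646
v 4.003 1.404 1.325
v 2.947 1.199 1.787
v 4.099 1.334 1.516
v 3.044 1.129 1.977
v 4.185 1.355 1.722
v 3.13 1.15 2.183
v 4.246 1.464 1.909
v 3.191 1.259 2.37
v -2.705 1.359 1.988
v -2.105 1.516 2.798
v -2.795 0.318 3.542
v -3.395 0.161 2.732
v -2.691 1.891 2.859
v -3.38 0.692 3.602
v -3.283 2.017 2.512
v -3.973 0.818 3.256
v -3.605 1.835 1.92
v -4.295 0.636 2.664
v -3.506 1.43 1.36
v -4.196 0.232 2.104
v -3.032 0.993 1.094
v -3.722 -0.206 1.838
v -2.406 0.726 1.246
v -3.095 -0.472 1.99
v -1.919 0.756 1.746
v -2.609 -0.442 2.489
v -1.8 1.068 2.358
v -2.49 -0.13 3.102
v 0.923 0.91 -3.663
v 1.62 1.218 -3.079
v -0.083 -0.05 -1.957
v 1.279 1.58 -3.075
v 0.844 1.763 -3.229
v 0.429 1.717 -3.499
v 0.147 1.455 -3.813
v 0.072 1.047 -4.087
v 0.226 0.602 -4.247
v 0.566 0.24 -4.25
v 1.001 0.057 -4.096
v 1.416 0.103 -3.826
v 1.698 0.365 -3.512
v 1.773 0.773 -3.239
f 2 1 5
f 2 5 3
f 3 5 6
f 3 6 4
f 5 1 7
f 5 7 6
f 6 7 8
f 6 8 4
f 7 1 9
f 7 9 8
f 8 9 10
f 8 10 4
f 9 1 11
f 9 11 10
f 10 11 12
f 10 12 4
f 11 1 13
f 11 13 12
f 12 13 14
f 12 14 4
f 13 1 15
f 13 15 14
f 14 15 16
f 14 16 4
f 15 1 17
f 15 17 16
f 16 17 18
f 16 18 4
f 17 1 19
f 17 19 18
f 18 19 20
f 18 20 4
f 19 1 21
f 19 21 20
f 20 21 22
f 20 22 4
f 21 1 23
f 21 23 22
f 22 23 24
f 22 24 4
f 23 1 25
f 23 25 24
f 24 25 26
f 24 26 4
f 25 1 27
f 25 27 26
f 26 27 28
f 26 28 4
f 27 1 29
f 27 29 28
f 28 29 30
f 28 30 4
f 29 1 31
f 29 31 30
f 30 31 32
f 30 32 4
f 31 1 2
f 31 2 32
f 32 2 3
f 32 3 4
f 34 33 37
f 34 37 35
f 35 37 38
f 35 38 36
f 37 33 39
f 37 39 38
f 38 39 40
f 38 40 36
f 39 33 41
f 39 41 40
f 40 41 42
f 40 42 36
f 41 33 43
f 41 43 42
f 42 43 44
f 42 44 36
f 43 33 45
f 43 45 44
f 44 45 46
f 44 46 36
f 45 33 47
f 45 47 46
f 46 47 48
f 46 48 36
f 47 33 49
f 47 49 48
f 48 49 50
f 48 50 36
f 49 33 51
f 49 51 50
f 50 51 52
f 50 52 36
f 51 33 34
f 51 34 52
f 52 34 35
f 52 35 36
f 54 53 56
f 54 56 55
f 56 53 57
f 56 57 55
f 57 53 58
f 57 58 55
f 58 53 59
f 58 59 55
f 59 53 60
f 59 60 55
f 60 53 61
f 60 61 55
f 61 53 62
f 61 62 55
f 62 53 63
f 62 63 55
f 63 53 64
f 63 64 55
f 64 53 65
f 64 65 55
f 65 53 66
f 65 66 55
f 66 53 54
f 66 54 55



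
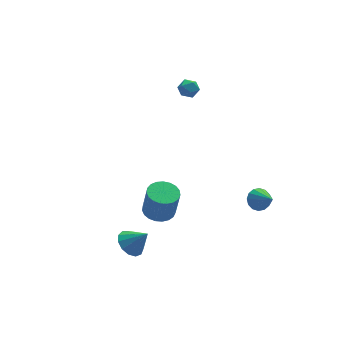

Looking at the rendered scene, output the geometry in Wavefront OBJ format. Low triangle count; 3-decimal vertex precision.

v 3.642 -2.451 -2.859
v 4.176 -2.09 -2.539
v 3.858 -3.689 -1.821
v 3.869 -1.989 -2.355
v 3.5 -2.012 -2.305
v 3.169 -2.153 -2.404
v 2.965 -2.373 -2.625
v 2.942 -2.615 -2.908
v 3.107 -2.812 -3.178
v 3.415 -2.912 -3.363
v 3.784 -2.889 -3.412
v 4.115 -2.749 -3.313
v 4.319 -2.528 -3.092
v 4.341 -2.287 -2.809
v 2.004 3.812 2.428
v 2.344 3.3 2.18
v 1.436 3.14 3.04
v 1.776 2.628 2.792
v 2.077 3.063 3.191
v 2.428 3.479 2.813
v 1.352 2.961 2.407
v 1.703 3.377 2.029
v 1.941 2.774 2.168
v 2.389 2.837 2.652
v 1.391 3.603 2.568
v 1.839 3.666 3.052
v -3.901 -2.986 -3.406
v -3.179 -2.691 -3.793
v -3.139 -3.494 -2.374
v -3.335 -2.331 -3.5
v -3.671 -2.178 -3.177
v -4.08 -2.282 -2.927
v -4.432 -2.609 -2.829
v -4.615 -3.055 -2.914
v -4.571 -3.48 -3.156
v -4.315 -3.747 -3.476
v -3.927 -3.773 -3.775
v -3.531 -3.549 -3.957
v -3.252 -3.145 -3.963
v -0.994 0.402 -4.71
v -0.343 1.051 -4.668
v -0.176 0.767 -2.888
v -0.826 0.118 -2.93
v -0.661 1.253 -4.605
v -0.494 0.97 -2.826
v -1.037 1.309 -4.561
v -0.87 1.025 -2.782
v -1.406 1.207 -4.543
v -1.239 0.924 -2.763
v -1.703 0.966 -4.553
v -1.536 0.683 -2.774
v -1.877 0.628 -4.591
v -1.71 0.345 -2.811
v -1.899 0.251 -4.649
v -1.732 -0.033 -2.869
v -1.764 -0.101 -4.718
v -1.597 -0.384 -2.938
v -1.496 -0.365 -4.785
v -1.329 -0.649 -3.005
v -1.141 -0.497 -4.839
v -0.974 -0.781 -3.059
v -0.761 -0.474 -4.871
v -0.593 -0.757 -3.091
v -0.42 -0.299 -4.875
v -0.253 -0.582 -3.095
v -0.179 -0.003 -4.851
v -0.012 -0.286 -3.071
v -0.079 0.363 -4.802
v 0.088 0.08 -3.022
v -0.137 0.736 -4.737
v 0.03 0.452 -2.957
f 2 1 4
f 2 4 3
f 4 1 5
f 4 5 3
f 5 1 6
f 5 6 3
f 6 1 7
f 6 7 3
f 7 1 8
f 7 8 3
f 8 1 9
f 8 9 3
f 9 1 10
f 9 10 3
f 10 1 11
f 10 11 3
f 11 1 12
f 11 12 3
f 12 1 13
f 12 13 3
f 13 1 14
f 13 14 3
f 14 1 2
f 14 2 3
f 15 26 20
f 15 20 16
f 15 16 22
f 15 22 25
f 15 25 26
f 16 20 24
f 20 26 19
f 26 25 17
f 25 22 21
f 22 16 23
f 18 24 19
f 18 19 17
f 18 17 21
f 18 21 23
f 18 23 24
f 19 24 20
f 17 19 26
f 21 17 25
f 23 21 22
f 24 23 16
f 28 27 30
f 28 30 29
f 30 27 31
f 30 31 29
f 31 27 32
f 31 32 29
f 32 27 33
f 32 33 29
f 33 27 34
f 33 34 29
f 34 27 35
f 34 35 29
f 35 27 36
f 35 36 29
f 36 27 37
f 36 37 29
f 37 27 38
f 37 38 29
f 38 27 39
f 38 39 29
f 39 27 28
f 39 28 29
f 41 40 44
f 41 44 42
f 42 44 45
f 42 45 43
f 44 40 46
f 44 46 45
f 45 46 47
f 45 47 43
f 46 40 48
f 46 48 47
f 47 48 49
f 47 49 43
f 48 40 50
f 48 50 49
f 49 50 51
f 49 51 43
f 50 40 52
f 50 52 51
f 51 52 53
f 51 53 43
f 52 40 54
f 52 54 53
f 53 54 55
f 53 55 43
f 54 40 56
f 54 56 55
f 55 56 57
f 55 57 43
f 56 40 58
f 56 58 57
f 57 58 59
f 57 59 43
f 58 40 60
f 58 60 59
f 59 60 61
f 59 61 43
f 60 40 62
f 60 62 61
f 61 62 63
f 61 63 43
f 62 40 64
f 62 64 63
f 63 64 65
f 63 65 43
f 64 40 66
f 64 66 65
f 65 66 67
f 65 67 43
f 66 40 68
f 66 68 67
f 67 68 69
f 67 69 43
f 68 40 70
f 68 70 69
f 69 70 71
f 69 71 43
f 70 40 41
f 70 41 71
f 71 41 42
f 71 42 43



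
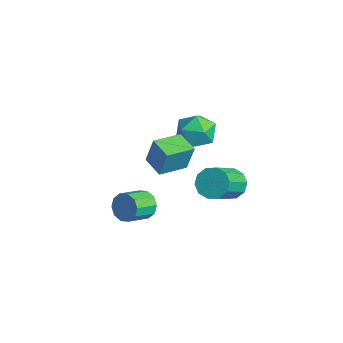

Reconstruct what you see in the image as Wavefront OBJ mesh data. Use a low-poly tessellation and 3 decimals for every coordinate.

v 0.095 -3.22 2.325
v 0.368 -2.969 3.726
v -0.151 -1.786 2.116
v 0.121 -1.535 3.517
v 1.199 -3.065 2.083
v 1.471 -2.814 3.484
v 0.952 -1.631 1.874
v 1.225 -1.38 3.275
v -3.396 1.643 0.039
v -2.378 1.288 0.139
v -3.962 0.292 1.001
v -2.944 -0.063 1.101
v -3.249 0.851 1.595
v -2.899 1.686 1.001
v -3.441 -0.106 0.139
v -3.091 0.729 -0.455
v -2.406 0.207 0.201
v -2.287 0.798 1.1
v -4.053 0.782 0.04
v -3.934 1.373 0.939
v 0.326 -3.434 -0.54
v 0.895 -3.469 -1.058
v 1.283 -4.581 -0.558
v 0.714 -4.546 -0.04
v 1.059 -3.239 -0.675
v 1.447 -4.351 -0.175
v 0.943 -3.084 -0.24
v 1.331 -4.196 0.26
v 0.591 -3.062 0.08
v 0.979 -4.175 0.58
v 0.139 -3.183 0.163
v 0.527 -4.295 0.664
v -0.243 -3.399 -0.022
v 0.145 -4.511 0.478
v -0.407 -3.629 -0.405
v -0.019 -4.741 0.095
v -0.291 -3.784 -0.84
v 0.097 -4.896 -0.34
v 0.061 -3.805 -1.16
v 0.449 -4.918 -0.66
v 0.513 -3.685 -1.244
v 0.901 -4.797 -0.743
v -2.113 2.085 -2.949
v -1.323 2.467 -3.098
v -0.417 1.078 -1.86
v -1.207 0.695 -1.711
v -1.55 2.71 -2.659
v -0.644 1.321 -1.421
v -1.992 2.714 -2.332
v -1.085 1.325 -1.094
v -2.48 2.478 -2.24
v -1.573 1.088 -1.002
v -2.828 2.091 -2.419
v -1.922 0.702 -1.181
v -2.903 1.702 -2.8
v -1.997 0.313 -1.562
v -2.676 1.459 -3.239
v -1.77 0.07 -2.001
v -2.235 1.455 -3.566
v -1.328 0.066 -2.328
v -1.747 1.692 -3.658
v -0.84 0.302 -2.42
v -1.398 2.078 -3.479
v -0.492 0.689 -2.241
f 2 4 1
f 5 2 1
f 1 4 3
f 3 5 1
f 2 8 4
f 6 2 5
f 6 8 2
f 4 8 3
f 7 5 3
f 3 8 7
f 7 6 5
f 8 6 7
f 9 20 14
f 9 14 10
f 9 10 16
f 9 16 19
f 9 19 20
f 10 14 18
f 14 20 13
f 20 19 11
f 19 16 15
f 16 10 17
f 12 18 13
f 12 13 11
f 12 11 15
f 12 15 17
f 12 17 18
f 13 18 14
f 11 13 20
f 15 11 19
f 17 15 16
f 18 17 10
f 22 21 25
f 22 25 23
f 23 25 26
f 23 26 24
f 25 21 27
f 25 27 26
f 26 27 28
f 26 28 24
f 27 21 29
f 27 29 28
f 28 29 30
f 28 30 24
f 29 21 31
f 29 31 30
f 30 31 32
f 30 32 24
f 31 21 33
f 31 33 32
f 32 33 34
f 32 34 24
f 33 21 35
f 33 35 34
f 34 35 36
f 34 36 24
f 35 21 37
f 35 37 36
f 36 37 38
f 36 38 24
f 37 21 39
f 37 39 38
f 38 39 40
f 38 40 24
f 39 21 41
f 39 41 40
f 40 41 42
f 40 42 24
f 41 21 22
f 41 22 42
f 42 22 23
f 42 23 24
f 44 43 47
f 44 47 45
f 45 47 48
f 45 48 46
f 47 43 49
f 47 49 48
f 48 49 50
f 48 50 46
f 49 43 51
f 49 51 50
f 50 51 52
f 50 52 46
f 51 43 53
f 51 53 52
f 52 53 54
f 52 54 46
f 53 43 55
f 53 55 54
f 54 55 56
f 54 56 46
f 55 43 57
f 55 57 56
f 56 57 58
f 56 58 46
f 57 43 59
f 57 59 58
f 58 59 60
f 58 60 46
f 59 43 61
f 59 61 60
f 60 61 62
f 60 62 46
f 61 43 63
f 61 63 62
f 62 63 64
f 62 64 46
f 63 43 44
f 63 44 64
f 64 44 45
f 64 45 46



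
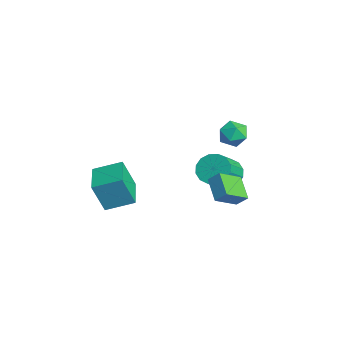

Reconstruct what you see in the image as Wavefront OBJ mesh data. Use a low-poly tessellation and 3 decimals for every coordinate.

v -3.464 3.679 -1.771
v -2.668 3.69 -2.471
v -1.579 2.612 -1.249
v -2.376 2.601 -0.549
v -2.586 4.131 -2.155
v -1.497 3.053 -0.933
v -2.739 4.451 -1.736
v -1.65 3.373 -0.514
v -3.086 4.564 -1.327
v -1.997 3.486 -0.105
v -3.535 4.44 -1.036
v -2.446 3.362 0.186
v -3.965 4.112 -0.943
v -2.876 3.034 0.279
v -4.261 3.668 -1.071
v -3.172 2.59 0.151
v -4.343 3.227 -1.387
v -3.254 2.149 -0.165
v -4.19 2.907 -1.806
v -3.101 1.829 -0.584
v -3.843 2.794 -2.215
v -2.754 1.716 -0.993
v -3.394 2.918 -2.506
v -2.305 1.84 -1.284
v -2.964 3.246 -2.599
v -1.875 2.168 -1.377
v 0.292 3.634 4.243
v 1.04 3.42 3.742
v -0.38 2.38 3.778
v 0.368 2.166 3.277
v 0.408 2.142 4.201
v 0.823 2.918 4.489
v -0.163 2.882 3.031
v 0.252 3.658 3.319
v 0.759 2.955 2.993
v 1.112 2.498 3.716
v -0.452 3.302 3.804
v -0.099 2.845 4.527
v 0.556 2.656 0.063
v 1.028 1.328 0.881
v 0.927 3.178 0.695
v 1.399 1.849 1.513
v 1.921 2.651 -0.733
v 2.393 1.322 0.085
v 2.292 3.172 -0.101
v 2.764 1.844 0.717
v -3.527 -3.201 -2.121
v -3.542 -3.913 -0.231
v -3.079 -1.609 -1.518
v -3.095 -2.321 0.372
v -1.525 -3.699 -2.292
v -1.541 -4.411 -0.402
v -1.078 -2.107 -1.689
v -1.093 -2.819 0.201
f 2 1 5
f 2 5 3
f 3 5 6
f 3 6 4
f 5 1 7
f 5 7 6
f 6 7 8
f 6 8 4
f 7 1 9
f 7 9 8
f 8 9 10
f 8 10 4
f 9 1 11
f 9 11 10
f 10 11 12
f 10 12 4
f 11 1 13
f 11 13 12
f 12 13 14
f 12 14 4
f 13 1 15
f 13 15 14
f 14 15 16
f 14 16 4
f 15 1 17
f 15 17 16
f 16 17 18
f 16 18 4
f 17 1 19
f 17 19 18
f 18 19 20
f 18 20 4
f 19 1 21
f 19 21 20
f 20 21 22
f 20 22 4
f 21 1 23
f 21 23 22
f 22 23 24
f 22 24 4
f 23 1 25
f 23 25 24
f 24 25 26
f 24 26 4
f 25 1 2
f 25 2 26
f 26 2 3
f 26 3 4
f 27 38 32
f 27 32 28
f 27 28 34
f 27 34 37
f 27 37 38
f 28 32 36
f 32 38 31
f 38 37 29
f 37 34 33
f 34 28 35
f 30 36 31
f 30 31 29
f 30 29 33
f 30 33 35
f 30 35 36
f 31 36 32
f 29 31 38
f 33 29 37
f 35 33 34
f 36 35 28
f 40 42 39
f 43 40 39
f 39 42 41
f 41 43 39
f 40 46 42
f 44 40 43
f 44 46 40
f 42 46 41
f 45 43 41
f 41 46 45
f 45 44 43
f 46 44 45
f 48 50 47
f 51 48 47
f 47 50 49
f 49 51 47
f 48 54 50
f 52 48 51
f 52 54 48
f 50 54 49
f 53 51 49
f 49 54 53
f 53 52 51
f 54 52 53



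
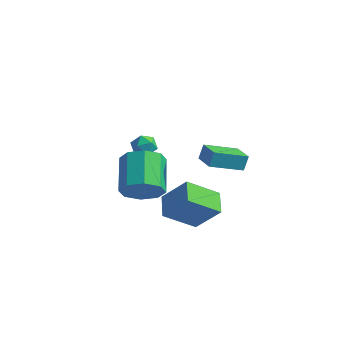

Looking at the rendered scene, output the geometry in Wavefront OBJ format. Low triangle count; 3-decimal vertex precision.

v -0.073 -1.181 0.619
v 0.756 -0.495 0.534
v -0.297 0.907 1.576
v -1.127 0.221 1.661
v 0.224 -0.428 -0.095
v -0.829 0.975 0.947
v -0.482 -0.802 -0.306
v -1.536 0.601 0.736
v -0.949 -1.398 0.026
v -2.002 0.005 1.067
v -0.903 -1.867 0.704
v -1.956 -0.465 1.746
v -0.371 -1.935 1.333
v -1.424 -0.532 2.375
v 0.336 -1.561 1.544
v -0.718 -0.158 2.586
v 0.802 -0.965 1.213
v -0.251 0.438 2.254
v -3.986 3.666 0.203
v -3.313 3.833 0.377
v -3.607 2.727 -0.357
v -2.934 2.894 -0.183
v -3.392 2.68 0.323
v -3.626 3.26 0.669
v -3.294 3.3 -0.649
v -3.528 3.88 -0.303
v -2.886 3.607 -0.15
v -2.946 3.224 0.451
v -3.974 3.336 -0.431
v -4.034 2.953 0.17
v 0.991 2.467 0.77
v 1.029 2.798 1.563
v -0.083 3.11 0.553
v -0.045 3.441 1.346
v 1.965 3.879 0.134
v 2.003 4.21 0.927
v 0.891 4.522 -0.083
v 0.929 4.853 0.71
v 2.549 -0.665 -0.951
v 1.632 -1.923 0.138
v 1.805 0.254 -0.516
v 0.887 -1.004 0.573
v 3.713 -0.356 0.387
v 2.795 -1.614 1.476
v 2.968 0.563 0.822
v 2.051 -0.695 1.911
f 2 1 5
f 2 5 3
f 3 5 6
f 3 6 4
f 5 1 7
f 5 7 6
f 6 7 8
f 6 8 4
f 7 1 9
f 7 9 8
f 8 9 10
f 8 10 4
f 9 1 11
f 9 11 10
f 10 11 12
f 10 12 4
f 11 1 13
f 11 13 12
f 12 13 14
f 12 14 4
f 13 1 15
f 13 15 14
f 14 15 16
f 14 16 4
f 15 1 17
f 15 17 16
f 16 17 18
f 16 18 4
f 17 1 2
f 17 2 18
f 18 2 3
f 18 3 4
f 19 30 24
f 19 24 20
f 19 20 26
f 19 26 29
f 19 29 30
f 20 24 28
f 24 30 23
f 30 29 21
f 29 26 25
f 26 20 27
f 22 28 23
f 22 23 21
f 22 21 25
f 22 25 27
f 22 27 28
f 23 28 24
f 21 23 30
f 25 21 29
f 27 25 26
f 28 27 20
f 32 34 31
f 35 32 31
f 31 34 33
f 33 35 31
f 32 38 34
f 36 32 35
f 36 38 32
f 34 38 33
f 37 35 33
f 33 38 37
f 37 36 35
f 38 36 37
f 40 42 39
f 43 40 39
f 39 42 41
f 41 43 39
f 40 46 42
f 44 40 43
f 44 46 40
f 42 46 41
f 45 43 41
f 41 46 45
f 45 44 43
f 46 44 45



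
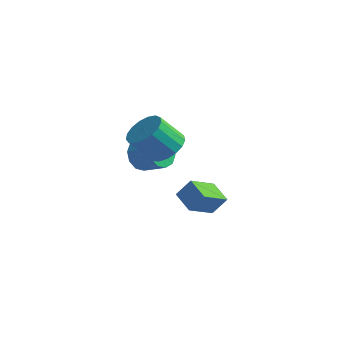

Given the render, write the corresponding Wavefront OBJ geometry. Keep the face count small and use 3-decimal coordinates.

v 0.172 2.946 -3.427
v 0.797 3.366 -2.404
v 0.312 4.575 -4.18
v 0.936 4.995 -3.157
v 1.404 2.565 -4.023
v 2.028 2.985 -3
v 1.543 4.194 -4.776
v 2.168 4.614 -3.753
v 0.014 0.531 0.135
v 0.312 0.948 -0.723
v 1.585 1.126 -0.194
v 1.286 0.709 0.665
v 0.097 1.397 -0.357
v 1.37 1.575 0.172
v -0.15 1.516 0.197
v 1.123 1.694 0.726
v -0.334 1.258 0.727
v 0.939 1.436 1.257
v -0.386 0.723 1.032
v 0.887 0.9 1.561
v -0.285 0.114 0.994
v 0.988 0.292 1.523
v -0.07 -0.335 0.628
v 1.203 -0.157 1.157
v 0.177 -0.454 0.074
v 1.45 -0.276 0.603
v 0.361 -0.196 -0.457
v 1.634 -0.018 0.073
v 0.413 0.34 -0.761
v 1.686 0.517 -0.232
v 2.129 0.164 1.391
v 3.105 -0.317 1.456
v 2.507 -1.345 2.834
v 1.531 -0.864 2.769
v 3.146 0.091 1.779
v 2.547 -0.936 3.156
v 2.953 0.516 2.012
v 2.354 -0.511 3.39
v 2.572 0.86 2.103
v 1.973 -0.167 3.481
v 2.089 1.045 2.031
v 1.491 0.018 3.409
v 1.616 1.028 1.813
v 1.017 0.001 3.19
v 1.26 0.813 1.497
v 0.661 -0.215 2.875
v 1.104 0.449 1.158
v 0.505 -0.579 2.536
v 1.182 0.02 0.872
v 0.583 -1.008 2.25
v 1.477 -0.377 0.705
v 0.879 -1.404 2.083
v 1.922 -0.649 0.695
v 1.323 -1.676 2.073
v 2.414 -0.735 0.845
v 1.816 -1.763 2.222
v 2.841 -0.616 1.119
v 2.243 -1.643 2.497
f 2 4 1
f 5 2 1
f 1 4 3
f 3 5 1
f 2 8 4
f 6 2 5
f 6 8 2
f 4 8 3
f 7 5 3
f 3 8 7
f 7 6 5
f 8 6 7
f 10 9 13
f 10 13 11
f 11 13 14
f 11 14 12
f 13 9 15
f 13 15 14
f 14 15 16
f 14 16 12
f 15 9 17
f 15 17 16
f 16 17 18
f 16 18 12
f 17 9 19
f 17 19 18
f 18 19 20
f 18 20 12
f 19 9 21
f 19 21 20
f 20 21 22
f 20 22 12
f 21 9 23
f 21 23 22
f 22 23 24
f 22 24 12
f 23 9 25
f 23 25 24
f 24 25 26
f 24 26 12
f 25 9 27
f 25 27 26
f 26 27 28
f 26 28 12
f 27 9 29
f 27 29 28
f 28 29 30
f 28 30 12
f 29 9 10
f 29 10 30
f 30 10 11
f 30 11 12
f 32 31 35
f 32 35 33
f 33 35 36
f 33 36 34
f 35 31 37
f 35 37 36
f 36 37 38
f 36 38 34
f 37 31 39
f 37 39 38
f 38 39 40
f 38 40 34
f 39 31 41
f 39 41 40
f 40 41 42
f 40 42 34
f 41 31 43
f 41 43 42
f 42 43 44
f 42 44 34
f 43 31 45
f 43 45 44
f 44 45 46
f 44 46 34
f 45 31 47
f 45 47 46
f 46 47 48
f 46 48 34
f 47 31 49
f 47 49 48
f 48 49 50
f 48 50 34
f 49 31 51
f 49 51 50
f 50 51 52
f 50 52 34
f 51 31 53
f 51 53 52
f 52 53 54
f 52 54 34
f 53 31 55
f 53 55 54
f 54 55 56
f 54 56 34
f 55 31 57
f 55 57 56
f 56 57 58
f 56 58 34
f 57 31 32
f 57 32 58
f 58 32 33
f 58 33 34



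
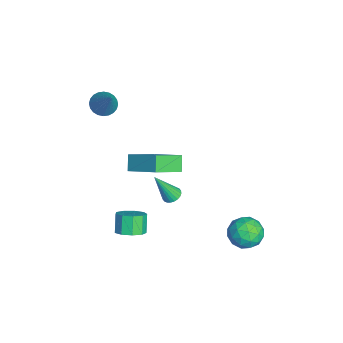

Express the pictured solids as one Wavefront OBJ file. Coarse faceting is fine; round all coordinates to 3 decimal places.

v 2.342 4.234 -3.544
v 2.766 3.732 -2.777
v 2.254 2.848 -4.403
v 2.678 2.346 -3.636
v 1.743 2.714 -3.542
v 1.797 3.571 -3.011
v 3.223 3.009 -4.169
v 3.277 3.866 -3.638
v 3.31 2.975 -3.164
v 2.396 2.793 -2.777
v 2.624 3.787 -4.403
v 1.71 3.605 -4.016
v 2.562 4.105 -3.085
v 2.458 2.475 -4.095
v 1.909 2.692 -4.04
v 2.158 2.397 -3.589
v 1.992 4.01 -3.223
v 2.242 3.715 -2.772
v 1.64 3.117 -3.222
v 2.778 2.865 -4.408
v 3.028 2.57 -3.957
v 2.862 4.183 -3.591
v 3.111 3.888 -3.14
v 3.38 3.463 -3.958
v 3.131 3.365 -2.862
v 3.079 2.55 -3.367
v 3.399 2.94 -3.679
v 3.431 3.443 -3.367
v 2.593 3.258 -2.634
v 2.542 2.443 -3.139
v 1.992 2.66 -3.084
v 2.024 3.163 -2.772
v 2.913 2.813 -2.861
v 2.478 4.137 -4.041
v 2.427 3.322 -4.546
v 2.996 3.417 -4.408
v 3.028 3.92 -4.096
v 1.941 4.03 -3.813
v 1.889 3.215 -4.318
v 1.589 3.137 -3.813
v 1.621 3.64 -3.501
v 2.107 3.767 -4.319
v -3.606 -3.554 1.74
v -3.001 -3.596 1.282
v -2.354 -3.186 3.36
v -3.066 -3.307 1.266
v -3.213 -3.056 1.323
v -3.419 -2.88 1.443
v -3.655 -2.807 1.608
v -3.882 -2.848 1.793
v -4.068 -2.997 1.971
v -4.183 -3.23 2.113
v -4.211 -3.512 2.198
v -4.146 -3.801 2.214
v -3.999 -4.053 2.158
v -3.793 -4.228 2.038
v -3.557 -4.301 1.873
v -3.33 -4.26 1.687
v -3.144 -4.112 1.51
v -3.028 -3.879 1.368
v 3.185 -0.48 0.592
v 3.689 -0.57 0.501
v 3.335 -1.34 2.268
v 3.698 -0.389 0.593
v 3.628 -0.223 0.685
v 3.491 -0.095 0.762
v 3.307 -0.026 0.814
v 3.105 -0.026 0.832
v 2.915 -0.095 0.813
v 2.766 -0.223 0.761
v 2.682 -0.39 0.683
v 2.673 -0.57 0.591
v 2.743 -0.737 0.499
v 2.88 -0.865 0.421
v 3.064 -0.934 0.37
v 3.266 -0.934 0.352
v 3.456 -0.865 0.37
v 3.605 -0.737 0.423
v -1.326 -1.118 -1.91
v -0.522 -2.486 -1.039
v -2.009 -1.056 -1.183
v -1.206 -2.424 -0.312
v -0.114 0.244 -0.888
v 0.689 -1.124 -0.017
v -0.798 0.306 -0.161
v 0.006 -1.062 0.71
v 2.263 -2.52 -3.392
v 2.756 -1.949 -3.097
v 2.111 -1.869 -2.173
v 1.617 -2.44 -2.468
v 2.354 -1.715 -3.398
v 1.709 -1.635 -2.474
v 1.91 -1.858 -3.696
v 1.264 -1.778 -2.772
v 1.63 -2.31 -3.852
v 0.985 -2.23 -2.928
v 1.647 -2.861 -3.793
v 1.001 -2.781 -2.869
v 1.952 -3.252 -3.546
v 1.306 -3.172 -2.622
v 2.402 -3.301 -3.227
v 1.757 -3.221 -2.303
v 2.787 -2.984 -2.985
v 2.142 -2.904 -2.061
v 2.927 -2.451 -2.934
v 2.282 -2.37 -2.01
f 1 38 17
f 38 12 41
f 17 41 6
f 38 41 17
f 1 17 13
f 17 6 18
f 13 18 2
f 17 18 13
f 1 13 22
f 13 2 23
f 22 23 8
f 13 23 22
f 1 22 34
f 22 8 37
f 34 37 11
f 22 37 34
f 1 34 38
f 34 11 42
f 38 42 12
f 34 42 38
f 2 18 29
f 18 6 32
f 29 32 10
f 18 32 29
f 6 41 19
f 41 12 40
f 19 40 5
f 41 40 19
f 12 42 39
f 42 11 35
f 39 35 3
f 42 35 39
f 11 37 36
f 37 8 24
f 36 24 7
f 37 24 36
f 8 23 28
f 23 2 25
f 28 25 9
f 23 25 28
f 4 30 16
f 30 10 31
f 16 31 5
f 30 31 16
f 4 16 14
f 16 5 15
f 14 15 3
f 16 15 14
f 4 14 21
f 14 3 20
f 21 20 7
f 14 20 21
f 4 21 26
f 21 7 27
f 26 27 9
f 21 27 26
f 4 26 30
f 26 9 33
f 30 33 10
f 26 33 30
f 5 31 19
f 31 10 32
f 19 32 6
f 31 32 19
f 3 15 39
f 15 5 40
f 39 40 12
f 15 40 39
f 7 20 36
f 20 3 35
f 36 35 11
f 20 35 36
f 9 27 28
f 27 7 24
f 28 24 8
f 27 24 28
f 10 33 29
f 33 9 25
f 29 25 2
f 33 25 29
f 44 43 46
f 44 46 45
f 46 43 47
f 46 47 45
f 47 43 48
f 47 48 45
f 48 43 49
f 48 49 45
f 49 43 50
f 49 50 45
f 50 43 51
f 50 51 45
f 51 43 52
f 51 52 45
f 52 43 53
f 52 53 45
f 53 43 54
f 53 54 45
f 54 43 55
f 54 55 45
f 55 43 56
f 55 56 45
f 56 43 57
f 56 57 45
f 57 43 58
f 57 58 45
f 58 43 59
f 58 59 45
f 59 43 60
f 59 60 45
f 60 43 44
f 60 44 45
f 62 61 64
f 62 64 63
f 64 61 65
f 64 65 63
f 65 61 66
f 65 66 63
f 66 61 67
f 66 67 63
f 67 61 68
f 67 68 63
f 68 61 69
f 68 69 63
f 69 61 70
f 69 70 63
f 70 61 71
f 70 71 63
f 71 61 72
f 71 72 63
f 72 61 73
f 72 73 63
f 73 61 74
f 73 74 63
f 74 61 75
f 74 75 63
f 75 61 76
f 75 76 63
f 76 61 77
f 76 77 63
f 77 61 78
f 77 78 63
f 78 61 62
f 78 62 63
f 80 82 79
f 83 80 79
f 79 82 81
f 81 83 79
f 80 86 82
f 84 80 83
f 84 86 80
f 82 86 81
f 85 83 81
f 81 86 85
f 85 84 83
f 86 84 85
f 88 87 91
f 88 91 89
f 89 91 92
f 89 92 90
f 91 87 93
f 91 93 92
f 92 93 94
f 92 94 90
f 93 87 95
f 93 95 94
f 94 95 96
f 94 96 90
f 95 87 97
f 95 97 96
f 96 97 98
f 96 98 90
f 97 87 99
f 97 99 98
f 98 99 100
f 98 100 90
f 99 87 101
f 99 101 100
f 100 101 102
f 100 102 90
f 101 87 103
f 101 103 102
f 102 103 104
f 102 104 90
f 103 87 105
f 103 105 104
f 104 105 106
f 104 106 90
f 105 87 88
f 105 88 106
f 106 88 89
f 106 89 90



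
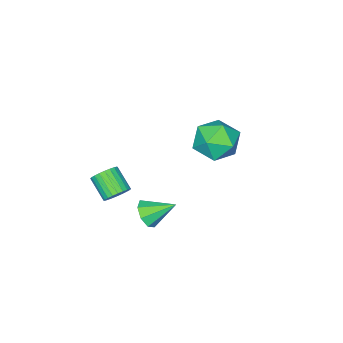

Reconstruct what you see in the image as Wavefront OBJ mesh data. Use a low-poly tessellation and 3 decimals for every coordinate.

v 2.652 2.203 2.014
v 3.259 2.435 2.301
v 1.948 3.137 2.746
v 3.131 2.699 1.843
v 2.724 2.672 1.485
v 2.274 2.371 1.437
v 2.046 1.972 1.726
v 2.173 1.708 2.184
v 2.581 1.734 2.542
v 3.03 2.036 2.591
v -3.588 1.688 2.872
v -2.559 2.193 2.894
v -2.801 0.107 2.306
v -1.772 0.612 2.328
v -2.327 0.4 3.308
v -2.814 1.377 3.658
v -2.546 0.923 1.542
v -3.033 1.9 1.892
v -1.915 1.72 2.072
v -1.78 1.397 3.163
v -3.58 0.903 2.037
v -3.445 0.58 3.128
v 2.735 0.609 2.276
v 3.185 0.794 2.659
v 2.976 -0.164 3.368
v 2.525 -0.349 2.984
v 2.993 0.907 2.754
v 2.784 -0.052 3.463
v 2.762 0.974 2.777
v 2.553 0.015 3.485
v 2.526 0.985 2.723
v 2.317 0.027 3.431
v 2.322 0.939 2.601
v 2.113 -0.019 3.309
v 2.181 0.843 2.429
v 1.972 -0.115 3.138
v 2.124 0.712 2.234
v 1.915 -0.247 2.943
v 2.161 0.564 2.046
v 1.951 -0.394 2.754
v 2.284 0.424 1.892
v 2.075 -0.534 2.601
v 2.476 0.312 1.797
v 2.267 -0.647 2.506
v 2.707 0.245 1.775
v 2.498 -0.714 2.483
v 2.943 0.233 1.829
v 2.734 -0.725 2.537
v 3.147 0.279 1.951
v 2.938 -0.679 2.659
v 3.288 0.375 2.122
v 3.079 -0.583 2.831
v 3.345 0.507 2.317
v 3.136 -0.452 3.026
v 3.309 0.654 2.506
v 3.099 -0.304 3.214
f 2 1 4
f 2 4 3
f 4 1 5
f 4 5 3
f 5 1 6
f 5 6 3
f 6 1 7
f 6 7 3
f 7 1 8
f 7 8 3
f 8 1 9
f 8 9 3
f 9 1 10
f 9 10 3
f 10 1 2
f 10 2 3
f 11 22 16
f 11 16 12
f 11 12 18
f 11 18 21
f 11 21 22
f 12 16 20
f 16 22 15
f 22 21 13
f 21 18 17
f 18 12 19
f 14 20 15
f 14 15 13
f 14 13 17
f 14 17 19
f 14 19 20
f 15 20 16
f 13 15 22
f 17 13 21
f 19 17 18
f 20 19 12
f 24 23 27
f 24 27 25
f 25 27 28
f 25 28 26
f 27 23 29
f 27 29 28
f 28 29 30
f 28 30 26
f 29 23 31
f 29 31 30
f 30 31 32
f 30 32 26
f 31 23 33
f 31 33 32
f 32 33 34
f 32 34 26
f 33 23 35
f 33 35 34
f 34 35 36
f 34 36 26
f 35 23 37
f 35 37 36
f 36 37 38
f 36 38 26
f 37 23 39
f 37 39 38
f 38 39 40
f 38 40 26
f 39 23 41
f 39 41 40
f 40 41 42
f 40 42 26
f 41 23 43
f 41 43 42
f 42 43 44
f 42 44 26
f 43 23 45
f 43 45 44
f 44 45 46
f 44 46 26
f 45 23 47
f 45 47 46
f 46 47 48
f 46 48 26
f 47 23 49
f 47 49 48
f 48 49 50
f 48 50 26
f 49 23 51
f 49 51 50
f 50 51 52
f 50 52 26
f 51 23 53
f 51 53 52
f 52 53 54
f 52 54 26
f 53 23 55
f 53 55 54
f 54 55 56
f 54 56 26
f 55 23 24
f 55 24 56
f 56 24 25
f 56 25 26



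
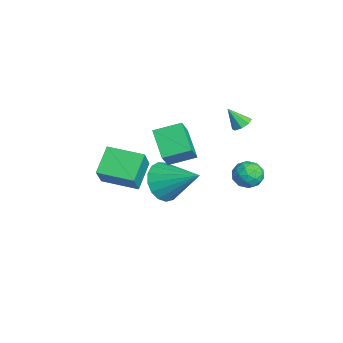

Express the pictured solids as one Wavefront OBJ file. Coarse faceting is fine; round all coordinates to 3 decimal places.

v -3.37 3.903 2.466
v -3.049 3.537 2.314
v -3.63 3.317 3.334
v -2.876 3.801 2.544
v -2.993 4.125 2.728
v -3.33 4.319 2.758
v -3.691 4.27 2.617
v -3.863 4.006 2.387
v -3.747 3.681 2.203
v -3.41 3.487 2.173
v -3.559 0.542 -1.033
v -2.806 0.509 -1.793
v -2.421 1.918 0.033
v -3.119 0.885 -1.946
v -3.531 1.182 -1.89
v -3.951 1.333 -1.637
v -4.28 1.303 -1.246
v -4.444 1.098 -0.806
v -4.406 0.766 -0.419
v -4.173 0.382 -0.172
v -3.8 0.035 -0.122
v -3.371 -0.196 -0.281
v -2.986 -0.258 -0.612
v -2.731 -0.137 -1.04
v -2.667 0.14 -1.466
v -1.854 3.887 0.304
v -1.442 4.446 0.549
v -1.118 3.114 0.831
v -0.706 3.673 1.076
v -1.381 3.566 1.349
v -1.836 4.044 1.023
v -0.724 3.516 0.357
v -1.179 3.994 0.031
v -0.744 4.217 0.582
v -1.15 4.248 1.194
v -1.41 3.312 0.186
v -1.816 3.343 0.798
v -1.713 4.235 0.38
v -0.847 3.325 1
v -1.244 3.263 1.16
v -1.002 3.591 1.304
v -1.944 3.998 0.659
v -1.702 4.327 0.802
v -1.667 3.81 1.273
v -0.858 3.233 0.578
v -0.616 3.562 0.721
v -1.558 3.969 0.076
v -1.316 4.297 0.22
v -0.893 3.75 0.107
v -1.06 4.428 0.543
v -0.627 3.974 0.853
v -0.638 3.881 0.431
v -0.905 4.162 0.239
v -1.299 4.446 0.903
v -0.866 3.992 1.213
v -1.263 3.929 1.374
v -1.531 4.21 1.182
v -0.889 4.312 0.923
v -1.694 3.568 0.167
v -1.261 3.114 0.477
v -1.029 3.35 0.198
v -1.297 3.631 0.006
v -1.933 3.586 0.527
v -1.5 3.132 0.837
v -1.655 3.398 1.141
v -1.922 3.679 0.949
v -1.671 3.248 0.457
v -1.852 -2.377 0.56
v -2.85 -1.784 1.429
v -1.101 -0.893 0.41
v -2.099 -0.3 1.278
v -1.021 -2.68 1.722
v -2.019 -2.087 2.59
v -0.27 -1.196 1.571
v -1.268 -0.603 2.44
v -3.331 0.277 2
v -2.543 -0.096 3.031
v -3.261 1.523 2.398
v -2.473 1.15 3.429
v -2.067 0.49 1.111
v -1.279 0.117 2.142
v -1.997 1.736 1.509
v -1.209 1.363 2.54
f 2 1 4
f 2 4 3
f 4 1 5
f 4 5 3
f 5 1 6
f 5 6 3
f 6 1 7
f 6 7 3
f 7 1 8
f 7 8 3
f 8 1 9
f 8 9 3
f 9 1 10
f 9 10 3
f 10 1 2
f 10 2 3
f 12 11 14
f 12 14 13
f 14 11 15
f 14 15 13
f 15 11 16
f 15 16 13
f 16 11 17
f 16 17 13
f 17 11 18
f 17 18 13
f 18 11 19
f 18 19 13
f 19 11 20
f 19 20 13
f 20 11 21
f 20 21 13
f 21 11 22
f 21 22 13
f 22 11 23
f 22 23 13
f 23 11 24
f 23 24 13
f 24 11 25
f 24 25 13
f 25 11 12
f 25 12 13
f 26 63 42
f 63 37 66
f 42 66 31
f 63 66 42
f 26 42 38
f 42 31 43
f 38 43 27
f 42 43 38
f 26 38 47
f 38 27 48
f 47 48 33
f 38 48 47
f 26 47 59
f 47 33 62
f 59 62 36
f 47 62 59
f 26 59 63
f 59 36 67
f 63 67 37
f 59 67 63
f 27 43 54
f 43 31 57
f 54 57 35
f 43 57 54
f 31 66 44
f 66 37 65
f 44 65 30
f 66 65 44
f 37 67 64
f 67 36 60
f 64 60 28
f 67 60 64
f 36 62 61
f 62 33 49
f 61 49 32
f 62 49 61
f 33 48 53
f 48 27 50
f 53 50 34
f 48 50 53
f 29 55 41
f 55 35 56
f 41 56 30
f 55 56 41
f 29 41 39
f 41 30 40
f 39 40 28
f 41 40 39
f 29 39 46
f 39 28 45
f 46 45 32
f 39 45 46
f 29 46 51
f 46 32 52
f 51 52 34
f 46 52 51
f 29 51 55
f 51 34 58
f 55 58 35
f 51 58 55
f 30 56 44
f 56 35 57
f 44 57 31
f 56 57 44
f 28 40 64
f 40 30 65
f 64 65 37
f 40 65 64
f 32 45 61
f 45 28 60
f 61 60 36
f 45 60 61
f 34 52 53
f 52 32 49
f 53 49 33
f 52 49 53
f 35 58 54
f 58 34 50
f 54 50 27
f 58 50 54
f 69 71 68
f 72 69 68
f 68 71 70
f 70 72 68
f 69 75 71
f 73 69 72
f 73 75 69
f 71 75 70
f 74 72 70
f 70 75 74
f 74 73 72
f 75 73 74
f 77 79 76
f 80 77 76
f 76 79 78
f 78 80 76
f 77 83 79
f 81 77 80
f 81 83 77
f 79 83 78
f 82 80 78
f 78 83 82
f 82 81 80
f 83 81 82



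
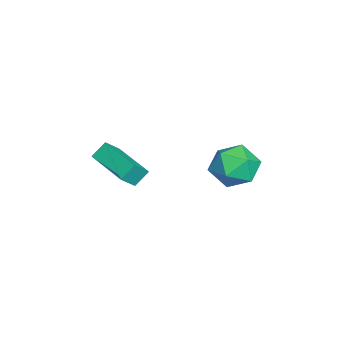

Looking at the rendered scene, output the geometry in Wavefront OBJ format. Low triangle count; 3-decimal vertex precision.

v 1.125 -4.223 0.739
v 0.786 -3.745 1.326
v 2.563 -2.925 0.512
v 2.223 -2.447 1.099
v 1.637 -4.673 1.401
v 1.297 -4.195 1.988
v 3.074 -3.375 1.174
v 2.735 -2.897 1.761
v 0.366 1.62 0.69
v 1.163 1.149 1.272
v 0.077 0.091 -0.152
v 0.874 -0.38 0.43
v -0.058 -0.082 0.919
v 0.121 0.862 1.44
v 1.119 0.378 -0.32
v 1.298 1.322 0.201
v 1.628 0.381 0.648
v 0.901 0.097 1.414
v 0.339 1.143 -0.294
v -0.388 0.859 0.472
f 2 4 1
f 5 2 1
f 1 4 3
f 3 5 1
f 2 8 4
f 6 2 5
f 6 8 2
f 4 8 3
f 7 5 3
f 3 8 7
f 7 6 5
f 8 6 7
f 9 20 14
f 9 14 10
f 9 10 16
f 9 16 19
f 9 19 20
f 10 14 18
f 14 20 13
f 20 19 11
f 19 16 15
f 16 10 17
f 12 18 13
f 12 13 11
f 12 11 15
f 12 15 17
f 12 17 18
f 13 18 14
f 11 13 20
f 15 11 19
f 17 15 16
f 18 17 10



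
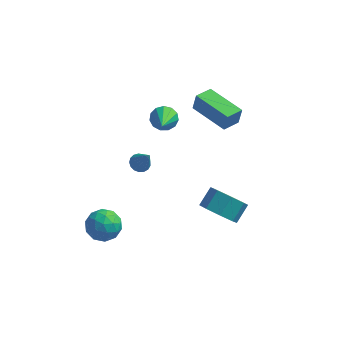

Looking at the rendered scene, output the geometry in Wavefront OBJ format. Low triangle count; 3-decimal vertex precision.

v -1.794 2.838 -3.504
v -1.357 3.175 -3.595
v -1.146 2.362 -2.156
v -1.529 3.329 -3.459
v -1.762 3.37 -3.332
v -2.002 3.289 -3.245
v -2.195 3.105 -3.217
v -2.296 2.86 -3.255
v -2.282 2.609 -3.35
v -2.157 2.411 -3.48
v -1.948 2.311 -3.616
v -1.705 2.332 -3.726
v -1.482 2.468 -3.785
v -1.33 2.689 -3.78
v -1.285 2.945 -3.711
v 0.998 2.444 2.281
v 1.134 2.552 3.195
v 1.497 3.305 2.106
v 1.633 3.413 3.02
v 2.807 1.367 2.14
v 2.943 1.475 3.054
v 3.306 2.228 1.965
v 3.442 2.336 2.879
v 0.048 0.732 2.926
v 0.315 1.139 3.415
v 0.432 -0.992 4.154
v -0.065 1.11 3.492
v -0.409 0.96 3.39
v -0.608 0.738 3.14
v -0.598 0.514 2.823
v -0.384 0.359 2.538
v -0.032 0.322 2.377
v 0.345 0.415 2.39
v 0.628 0.609 2.573
v 0.727 0.842 2.869
v 0.61 1.039 3.182
v -2.099 -2.392 -3.204
v -1.544 -2.103 -2.508
v -2.336 -3.697 -2.472
v -1.781 -3.408 -1.776
v -2.611 -2.998 -1.914
v -2.464 -2.192 -2.366
v -1.416 -3.608 -2.614
v -1.269 -2.802 -3.066
v -1.121 -2.855 -2.144
v -1.86 -2.477 -1.711
v -2.02 -3.323 -3.269
v -2.759 -2.945 -2.836
v -1.8 -2.133 -2.92
v -2.08 -3.667 -2.06
v -2.567 -3.426 -2.141
v -2.241 -3.256 -1.732
v -2.342 -2.185 -2.836
v -2.015 -2.015 -2.428
v -2.643 -2.541 -2.078
v -1.865 -3.785 -2.552
v -1.538 -3.615 -2.144
v -1.639 -2.544 -3.248
v -1.313 -2.374 -2.839
v -1.237 -3.259 -2.902
v -1.226 -2.405 -2.297
v -1.365 -3.172 -1.867
v -1.151 -3.29 -2.36
v -1.064 -2.816 -2.625
v -1.66 -2.183 -2.043
v -1.8 -2.95 -1.613
v -2.288 -2.709 -1.693
v -2.201 -2.235 -1.959
v -1.412 -2.625 -1.828
v -2.08 -2.85 -3.367
v -2.22 -3.617 -2.937
v -1.679 -3.565 -3.021
v -1.592 -3.091 -3.287
v -2.515 -2.628 -3.113
v -2.654 -3.395 -2.683
v -2.816 -2.984 -2.355
v -2.729 -2.51 -2.62
v -2.468 -3.175 -3.152
v 3.326 -1.721 -1.276
v 4.151 -2.235 -1.044
v 4.48 -1.413 -0.392
v 3.654 -0.899 -0.624
v 4.248 -1.787 -1.657
v 4.577 -0.965 -1.005
v 3.804 -1.301 -2.047
v 4.133 -0.478 -1.395
v 3.08 -1.06 -1.985
v 3.409 -0.238 -1.333
v 2.5 -1.207 -1.508
v 2.829 -0.385 -0.856
v 2.403 -1.655 -0.895
v 2.732 -0.833 -0.243
v 2.847 -2.142 -0.505
v 3.176 -1.319 0.147
v 3.571 -2.382 -0.567
v 3.9 -1.56 0.085
f 2 1 4
f 2 4 3
f 4 1 5
f 4 5 3
f 5 1 6
f 5 6 3
f 6 1 7
f 6 7 3
f 7 1 8
f 7 8 3
f 8 1 9
f 8 9 3
f 9 1 10
f 9 10 3
f 10 1 11
f 10 11 3
f 11 1 12
f 11 12 3
f 12 1 13
f 12 13 3
f 13 1 14
f 13 14 3
f 14 1 15
f 14 15 3
f 15 1 2
f 15 2 3
f 17 19 16
f 20 17 16
f 16 19 18
f 18 20 16
f 17 23 19
f 21 17 20
f 21 23 17
f 19 23 18
f 22 20 18
f 18 23 22
f 22 21 20
f 23 21 22
f 25 24 27
f 25 27 26
f 27 24 28
f 27 28 26
f 28 24 29
f 28 29 26
f 29 24 30
f 29 30 26
f 30 24 31
f 30 31 26
f 31 24 32
f 31 32 26
f 32 24 33
f 32 33 26
f 33 24 34
f 33 34 26
f 34 24 35
f 34 35 26
f 35 24 36
f 35 36 26
f 36 24 25
f 36 25 26
f 37 74 53
f 74 48 77
f 53 77 42
f 74 77 53
f 37 53 49
f 53 42 54
f 49 54 38
f 53 54 49
f 37 49 58
f 49 38 59
f 58 59 44
f 49 59 58
f 37 58 70
f 58 44 73
f 70 73 47
f 58 73 70
f 37 70 74
f 70 47 78
f 74 78 48
f 70 78 74
f 38 54 65
f 54 42 68
f 65 68 46
f 54 68 65
f 42 77 55
f 77 48 76
f 55 76 41
f 77 76 55
f 48 78 75
f 78 47 71
f 75 71 39
f 78 71 75
f 47 73 72
f 73 44 60
f 72 60 43
f 73 60 72
f 44 59 64
f 59 38 61
f 64 61 45
f 59 61 64
f 40 66 52
f 66 46 67
f 52 67 41
f 66 67 52
f 40 52 50
f 52 41 51
f 50 51 39
f 52 51 50
f 40 50 57
f 50 39 56
f 57 56 43
f 50 56 57
f 40 57 62
f 57 43 63
f 62 63 45
f 57 63 62
f 40 62 66
f 62 45 69
f 66 69 46
f 62 69 66
f 41 67 55
f 67 46 68
f 55 68 42
f 67 68 55
f 39 51 75
f 51 41 76
f 75 76 48
f 51 76 75
f 43 56 72
f 56 39 71
f 72 71 47
f 56 71 72
f 45 63 64
f 63 43 60
f 64 60 44
f 63 60 64
f 46 69 65
f 69 45 61
f 65 61 38
f 69 61 65
f 80 79 83
f 80 83 81
f 81 83 84
f 81 84 82
f 83 79 85
f 83 85 84
f 84 85 86
f 84 86 82
f 85 79 87
f 85 87 86
f 86 87 88
f 86 88 82
f 87 79 89
f 87 89 88
f 88 89 90
f 88 90 82
f 89 79 91
f 89 91 90
f 90 91 92
f 90 92 82
f 91 79 93
f 91 93 92
f 92 93 94
f 92 94 82
f 93 79 95
f 93 95 94
f 94 95 96
f 94 96 82
f 95 79 80
f 95 80 96
f 96 80 81
f 96 81 82

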